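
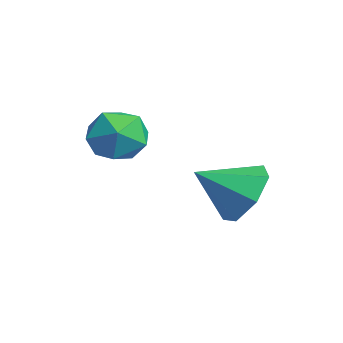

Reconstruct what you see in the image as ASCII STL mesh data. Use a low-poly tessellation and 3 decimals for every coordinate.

solid 
facet normal -0.989 -0.059 0.132
outer loop
vertex -0.958 -1.158 2.473
vertex -0.873 -1.712 2.863
vertex -0.872 -1.09 3.148
endloop
endfacet
facet normal -0.785 0.619 0.038
outer loop
vertex -0.958 -1.158 2.473
vertex -0.872 -1.09 3.148
vertex -0.556 -0.663 2.719
endloop
endfacet
facet normal -0.455 0.664 -0.593
outer loop
vertex -0.958 -1.158 2.473
vertex -0.556 -0.663 2.719
vertex -0.361 -1.02 2.169
endloop
endfacet
facet normal -0.457 0.015 -0.890
outer loop
vertex -0.958 -1.158 2.473
vertex -0.361 -1.02 2.169
vertex -0.558 -1.668 2.259
endloop
endfacet
facet normal -0.787 -0.432 -0.442
outer loop
vertex -0.958 -1.158 2.473
vertex -0.558 -1.668 2.259
vertex -0.873 -1.712 2.863
endloop
endfacet
facet normal -0.308 0.778 0.547
outer loop
vertex -0.556 -0.663 2.719
vertex -0.872 -1.09 3.148
vertex -0.222 -0.912 3.261
endloop
endfacet
facet normal -0.643 -0.318 0.697
outer loop
vertex -0.872 -1.09 3.148
vertex -0.873 -1.712 2.863
vertex -0.419 -1.56 3.351
endloop
endfacet
facet normal -0.313 -0.921 -0.230
outer loop
vertex -0.873 -1.712 2.863
vertex -0.558 -1.668 2.259
vertex -0.224 -1.917 2.801
endloop
endfacet
facet normal 0.221 -0.200 -0.955
outer loop
vertex -0.558 -1.668 2.259
vertex -0.361 -1.02 2.169
vertex 0.092 -1.49 2.372
endloop
endfacet
facet normal 0.224 0.852 -0.474
outer loop
vertex -0.361 -1.02 2.169
vertex -0.556 -0.663 2.719
vertex 0.093 -0.868 2.657
endloop
endfacet
facet normal 0.457 -0.015 0.890
outer loop
vertex 0.178 -1.422 3.047
vertex -0.222 -0.912 3.261
vertex -0.419 -1.56 3.351
endloop
endfacet
facet normal 0.455 -0.664 0.593
outer loop
vertex 0.178 -1.422 3.047
vertex -0.419 -1.56 3.351
vertex -0.224 -1.917 2.801
endloop
endfacet
facet normal 0.785 -0.619 -0.038
outer loop
vertex 0.178 -1.422 3.047
vertex -0.224 -1.917 2.801
vertex 0.092 -1.49 2.372
endloop
endfacet
facet normal 0.989 0.059 -0.132
outer loop
vertex 0.178 -1.422 3.047
vertex 0.092 -1.49 2.372
vertex 0.093 -0.868 2.657
endloop
endfacet
facet normal 0.787 0.432 0.442
outer loop
vertex 0.178 -1.422 3.047
vertex 0.093 -0.868 2.657
vertex -0.222 -0.912 3.261
endloop
endfacet
facet normal -0.221 0.200 0.955
outer loop
vertex -0.419 -1.56 3.351
vertex -0.222 -0.912 3.261
vertex -0.872 -1.09 3.148
endloop
endfacet
facet normal -0.224 -0.852 0.474
outer loop
vertex -0.224 -1.917 2.801
vertex -0.419 -1.56 3.351
vertex -0.873 -1.712 2.863
endloop
endfacet
facet normal 0.308 -0.778 -0.547
outer loop
vertex 0.092 -1.49 2.372
vertex -0.224 -1.917 2.801
vertex -0.558 -1.668 2.259
endloop
endfacet
facet normal 0.643 0.318 -0.697
outer loop
vertex 0.093 -0.868 2.657
vertex 0.092 -1.49 2.372
vertex -0.361 -1.02 2.169
endloop
endfacet
facet normal 0.313 0.921 0.230
outer loop
vertex -0.222 -0.912 3.261
vertex 0.093 -0.868 2.657
vertex -0.556 -0.663 2.719
endloop
endfacet
facet normal 0.133 0.833 -0.538
outer loop
vertex 1.826 0.274 1.338
vertex 1.313 0.618 1.744
vertex 2.043 0.577 1.861
endloop
endfacet
facet normal 0.728 -0.679 0.091
outer loop
vertex 1.826 0.274 1.338
vertex 2.043 0.577 1.861
vertex 1.167 -0.298 2.336
endloop
endfacet
facet normal 0.133 0.833 -0.538
outer loop
vertex 2.043 0.577 1.861
vertex 1.313 0.618 1.744
vertex 1.71 0.911 2.296
endloop
endfacet
facet normal 0.653 -0.270 0.707
outer loop
vertex 2.043 0.577 1.861
vertex 1.71 0.911 2.296
vertex 1.167 -0.298 2.336
endloop
endfacet
facet normal 0.133 0.833 -0.538
outer loop
vertex 1.71 0.911 2.296
vertex 1.313 0.618 1.744
vertex 1.078 1.025 2.316
endloop
endfacet
facet normal 0.035 0.017 0.999
outer loop
vertex 1.71 0.911 2.296
vertex 1.078 1.025 2.316
vertex 1.167 -0.298 2.336
endloop
endfacet
facet normal 0.132 0.832 -0.538
outer loop
vertex 1.078 1.025 2.316
vertex 1.313 0.618 1.744
vertex 0.623 0.832 1.906
endloop
endfacet
facet normal -0.661 -0.033 0.749
outer loop
vertex 1.078 1.025 2.316
vertex 0.623 0.832 1.906
vertex 1.167 -0.298 2.336
endloop
endfacet
facet normal 0.132 0.833 -0.538
outer loop
vertex 0.623 0.832 1.906
vertex 1.313 0.618 1.744
vertex 0.688 0.478 1.374
endloop
endfacet
facet normal -0.912 -0.384 0.144
outer loop
vertex 0.623 0.832 1.906
vertex 0.688 0.478 1.374
vertex 1.167 -0.298 2.336
endloop
endfacet
facet normal 0.132 0.833 -0.538
outer loop
vertex 0.688 0.478 1.374
vertex 1.313 0.618 1.744
vertex 1.224 0.23 1.121
endloop
endfacet
facet normal -0.526 -0.771 -0.360
outer loop
vertex 0.688 0.478 1.374
vertex 1.224 0.23 1.121
vertex 1.167 -0.298 2.336
endloop
endfacet
facet normal 0.133 0.833 -0.538
outer loop
vertex 1.224 0.23 1.121
vertex 1.313 0.618 1.744
vertex 1.826 0.274 1.338
endloop
endfacet
facet normal 0.204 -0.901 -0.382
outer loop
vertex 1.224 0.23 1.121
vertex 1.826 0.274 1.338
vertex 1.167 -0.298 2.336
endloop
endfacet

endsolid


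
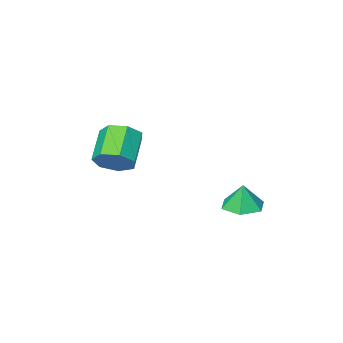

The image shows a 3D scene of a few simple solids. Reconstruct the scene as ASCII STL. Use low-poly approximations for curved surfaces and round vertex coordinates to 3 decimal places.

solid 
facet normal 0.543 0.561 -0.625
outer loop
vertex 4.364 -2.102 1.046
vertex 3.609 -1.526 0.907
vertex 4.3 -1.457 1.569
endloop
endfacet
facet normal 0.836 -0.293 0.464
outer loop
vertex 4.364 -2.102 1.046
vertex 4.3 -1.457 1.569
vertex 3.386 -3.11 2.173
endloop
endfacet
facet normal 0.836 -0.293 0.464
outer loop
vertex 3.386 -3.11 2.173
vertex 4.3 -1.457 1.569
vertex 3.323 -2.464 2.695
endloop
endfacet
facet normal -0.543 -0.559 0.627
outer loop
vertex 3.386 -3.11 2.173
vertex 3.323 -2.464 2.695
vertex 2.631 -2.534 2.033
endloop
endfacet
facet normal 0.543 0.560 -0.626
outer loop
vertex 4.3 -1.457 1.569
vertex 3.609 -1.526 0.907
vertex 3.716 -0.863 1.593
endloop
endfacet
facet normal 0.462 0.423 0.779
outer loop
vertex 4.3 -1.457 1.569
vertex 3.716 -0.863 1.593
vertex 3.323 -2.464 2.695
endloop
endfacet
facet normal 0.462 0.423 0.780
outer loop
vertex 3.323 -2.464 2.695
vertex 3.716 -0.863 1.593
vertex 2.739 -1.871 2.719
endloop
endfacet
facet normal -0.543 -0.560 0.626
outer loop
vertex 3.323 -2.464 2.695
vertex 2.739 -1.871 2.719
vertex 2.631 -2.534 2.033
endloop
endfacet
facet normal 0.543 0.560 -0.626
outer loop
vertex 3.716 -0.863 1.593
vertex 3.609 -1.526 0.907
vertex 3.051 -0.769 1.1
endloop
endfacet
facet normal -0.261 0.821 0.508
outer loop
vertex 3.716 -0.863 1.593
vertex 3.051 -0.769 1.1
vertex 2.739 -1.871 2.719
endloop
endfacet
facet normal -0.260 0.821 0.509
outer loop
vertex 2.739 -1.871 2.719
vertex 3.051 -0.769 1.1
vertex 2.074 -1.777 2.227
endloop
endfacet
facet normal -0.543 -0.560 0.626
outer loop
vertex 2.739 -1.871 2.719
vertex 2.074 -1.777 2.227
vertex 2.631 -2.534 2.033
endloop
endfacet
facet normal 0.543 0.560 -0.626
outer loop
vertex 3.051 -0.769 1.1
vertex 3.609 -1.526 0.907
vertex 2.806 -1.245 0.462
endloop
endfacet
facet normal -0.787 0.600 -0.145
outer loop
vertex 3.051 -0.769 1.1
vertex 2.806 -1.245 0.462
vertex 2.074 -1.777 2.227
endloop
endfacet
facet normal -0.786 0.601 -0.145
outer loop
vertex 2.074 -1.777 2.227
vertex 2.806 -1.245 0.462
vertex 1.828 -2.253 1.588
endloop
endfacet
facet normal -0.543 -0.560 0.626
outer loop
vertex 2.074 -1.777 2.227
vertex 1.828 -2.253 1.588
vertex 2.631 -2.534 2.033
endloop
endfacet
facet normal 0.543 0.560 -0.626
outer loop
vertex 2.806 -1.245 0.462
vertex 3.609 -1.526 0.907
vertex 3.165 -1.932 0.159
endloop
endfacet
facet normal -0.720 -0.072 -0.690
outer loop
vertex 2.806 -1.245 0.462
vertex 3.165 -1.932 0.159
vertex 1.828 -2.253 1.588
endloop
endfacet
facet normal -0.720 -0.073 -0.690
outer loop
vertex 1.828 -2.253 1.588
vertex 3.165 -1.932 0.159
vertex 2.188 -2.94 1.285
endloop
endfacet
facet normal -0.543 -0.560 0.626
outer loop
vertex 1.828 -2.253 1.588
vertex 2.188 -2.94 1.285
vertex 2.631 -2.534 2.033
endloop
endfacet
facet normal 0.543 0.560 -0.626
outer loop
vertex 3.165 -1.932 0.159
vertex 3.609 -1.526 0.907
vertex 3.859 -2.314 0.419
endloop
endfacet
facet normal -0.112 -0.690 -0.715
outer loop
vertex 3.165 -1.932 0.159
vertex 3.859 -2.314 0.419
vertex 2.188 -2.94 1.285
endloop
endfacet
facet normal -0.112 -0.690 -0.715
outer loop
vertex 2.188 -2.94 1.285
vertex 3.859 -2.314 0.419
vertex 2.881 -3.322 1.545
endloop
endfacet
facet normal -0.543 -0.560 0.626
outer loop
vertex 2.188 -2.94 1.285
vertex 2.881 -3.322 1.545
vertex 2.631 -2.534 2.033
endloop
endfacet
facet normal 0.542 0.560 -0.626
outer loop
vertex 3.859 -2.314 0.419
vertex 3.609 -1.526 0.907
vertex 4.364 -2.102 1.046
endloop
endfacet
facet normal 0.581 -0.789 -0.201
outer loop
vertex 3.859 -2.314 0.419
vertex 4.364 -2.102 1.046
vertex 2.881 -3.322 1.545
endloop
endfacet
facet normal 0.581 -0.789 -0.201
outer loop
vertex 2.881 -3.322 1.545
vertex 4.364 -2.102 1.046
vertex 3.386 -3.11 2.173
endloop
endfacet
facet normal -0.543 -0.560 0.626
outer loop
vertex 2.881 -3.322 1.545
vertex 3.386 -3.11 2.173
vertex 2.631 -2.534 2.033
endloop
endfacet
facet normal -0.063 -0.101 -0.993
outer loop
vertex -0.839 -0.071 -2.353
vertex -1.811 0.114 -2.31
vertex -1.169 0.859 -2.427
endloop
endfacet
facet normal 0.818 0.328 0.472
outer loop
vertex -0.839 -0.071 -2.353
vertex -1.169 0.859 -2.427
vertex -1.729 0.246 -1.03
endloop
endfacet
facet normal -0.062 -0.102 -0.993
outer loop
vertex -1.169 0.859 -2.427
vertex -1.811 0.114 -2.31
vertex -2.14 1.045 -2.385
endloop
endfacet
facet normal 0.186 0.870 0.456
outer loop
vertex -1.169 0.859 -2.427
vertex -2.14 1.045 -2.385
vertex -1.729 0.246 -1.03
endloop
endfacet
facet normal -0.062 -0.102 -0.993
outer loop
vertex -2.14 1.045 -2.385
vertex -1.811 0.114 -2.31
vertex -2.782 0.3 -2.268
endloop
endfacet
facet normal -0.597 0.598 0.534
outer loop
vertex -2.14 1.045 -2.385
vertex -2.782 0.3 -2.268
vertex -1.729 0.246 -1.03
endloop
endfacet
facet normal -0.063 -0.102 -0.993
outer loop
vertex -2.782 0.3 -2.268
vertex -1.811 0.114 -2.31
vertex -2.452 -0.63 -2.193
endloop
endfacet
facet normal -0.749 -0.215 0.627
outer loop
vertex -2.782 0.3 -2.268
vertex -2.452 -0.63 -2.193
vertex -1.729 0.246 -1.03
endloop
endfacet
facet normal -0.063 -0.101 -0.993
outer loop
vertex -2.452 -0.63 -2.193
vertex -1.811 0.114 -2.31
vertex -1.481 -0.816 -2.236
endloop
endfacet
facet normal -0.117 -0.757 0.643
outer loop
vertex -2.452 -0.63 -2.193
vertex -1.481 -0.816 -2.236
vertex -1.729 0.246 -1.03
endloop
endfacet
facet normal -0.063 -0.101 -0.993
outer loop
vertex -1.481 -0.816 -2.236
vertex -1.811 0.114 -2.31
vertex -0.839 -0.071 -2.353
endloop
endfacet
facet normal 0.667 -0.486 0.565
outer loop
vertex -1.481 -0.816 -2.236
vertex -0.839 -0.071 -2.353
vertex -1.729 0.246 -1.03
endloop
endfacet

endsolid


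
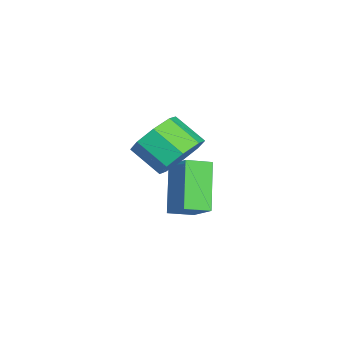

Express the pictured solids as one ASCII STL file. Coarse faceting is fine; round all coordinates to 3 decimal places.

solid 
facet normal -0.610 -0.101 0.786
outer loop
vertex -2.586 0.035 -2.404
vertex -3.032 0.825 -2.648
vertex -3.468 -0.705 -3.183
endloop
endfacet
facet normal 0.476 -0.840 0.260
outer loop
vertex -2.268 -0.505 -4.732
vertex -2.586 0.035 -2.404
vertex -3.468 -0.705 -3.183
endloop
endfacet
facet normal -0.609 -0.102 0.787
outer loop
vertex -3.468 -0.705 -3.183
vertex -3.032 0.825 -2.648
vertex -3.915 0.085 -3.427
endloop
endfacet
facet normal -0.635 -0.532 -0.560
outer loop
vertex -3.915 0.085 -3.427
vertex -2.268 -0.505 -4.732
vertex -3.468 -0.705 -3.183
endloop
endfacet
facet normal 0.635 0.532 0.561
outer loop
vertex -2.586 0.035 -2.404
vertex -1.832 1.025 -4.197
vertex -3.032 0.825 -2.648
endloop
endfacet
facet normal 0.475 -0.841 0.260
outer loop
vertex -1.385 0.235 -3.953
vertex -2.586 0.035 -2.404
vertex -2.268 -0.505 -4.732
endloop
endfacet
facet normal 0.634 0.532 0.561
outer loop
vertex -1.385 0.235 -3.953
vertex -1.832 1.025 -4.197
vertex -2.586 0.035 -2.404
endloop
endfacet
facet normal -0.475 0.841 -0.260
outer loop
vertex -3.032 0.825 -2.648
vertex -1.832 1.025 -4.197
vertex -3.915 0.085 -3.427
endloop
endfacet
facet normal -0.635 -0.532 -0.561
outer loop
vertex -2.714 0.285 -4.976
vertex -2.268 -0.505 -4.732
vertex -3.915 0.085 -3.427
endloop
endfacet
facet normal -0.475 0.840 -0.260
outer loop
vertex -3.915 0.085 -3.427
vertex -1.832 1.025 -4.197
vertex -2.714 0.285 -4.976
endloop
endfacet
facet normal 0.609 0.101 -0.787
outer loop
vertex -2.714 0.285 -4.976
vertex -1.385 0.235 -3.953
vertex -2.268 -0.505 -4.732
endloop
endfacet
facet normal 0.609 0.102 -0.786
outer loop
vertex -1.832 1.025 -4.197
vertex -1.385 0.235 -3.953
vertex -2.714 0.285 -4.976
endloop
endfacet
facet normal 0.270 0.758 -0.594
outer loop
vertex 0.053 0.501 -0.707
vertex -0.693 0.326 -1.269
vertex -0.54 0.87 -0.506
endloop
endfacet
facet normal 0.511 0.410 0.755
outer loop
vertex 0.053 0.501 -0.707
vertex -0.54 0.87 -0.506
vertex -0.301 -0.491 0.071
endloop
endfacet
facet normal 0.512 0.410 0.755
outer loop
vertex -0.301 -0.491 0.071
vertex -0.54 0.87 -0.506
vertex -0.894 -0.122 0.273
endloop
endfacet
facet normal -0.269 -0.758 0.594
outer loop
vertex -0.301 -0.491 0.071
vertex -0.894 -0.122 0.273
vertex -1.047 -0.666 -0.491
endloop
endfacet
facet normal 0.271 0.757 -0.594
outer loop
vertex -0.54 0.87 -0.506
vertex -0.693 0.326 -1.269
vertex -1.222 0.921 -0.752
endloop
endfacet
facet normal -0.215 0.649 0.730
outer loop
vertex -0.54 0.87 -0.506
vertex -1.222 0.921 -0.752
vertex -0.894 -0.122 0.273
endloop
endfacet
facet normal -0.214 0.650 0.730
outer loop
vertex -0.894 -0.122 0.273
vertex -1.222 0.921 -0.752
vertex -1.577 -0.071 0.027
endloop
endfacet
facet normal -0.270 -0.758 0.594
outer loop
vertex -0.894 -0.122 0.273
vertex -1.577 -0.071 0.027
vertex -1.047 -0.666 -0.491
endloop
endfacet
facet normal 0.271 0.757 -0.594
outer loop
vertex -1.222 0.921 -0.752
vertex -0.693 0.326 -1.269
vertex -1.595 0.624 -1.301
endloop
endfacet
facet normal -0.814 0.510 0.278
outer loop
vertex -1.222 0.921 -0.752
vertex -1.595 0.624 -1.301
vertex -1.577 -0.071 0.027
endloop
endfacet
facet normal -0.816 0.508 0.277
outer loop
vertex -1.577 -0.071 0.027
vertex -1.595 0.624 -1.301
vertex -1.949 -0.369 -0.522
endloop
endfacet
facet normal -0.270 -0.758 0.594
outer loop
vertex -1.577 -0.071 0.027
vertex -1.949 -0.369 -0.522
vertex -1.047 -0.666 -0.491
endloop
endfacet
facet normal 0.271 0.756 -0.595
outer loop
vertex -1.595 0.624 -1.301
vertex -0.693 0.326 -1.269
vertex -1.439 0.151 -1.831
endloop
endfacet
facet normal -0.939 0.069 -0.338
outer loop
vertex -1.595 0.624 -1.301
vertex -1.439 0.151 -1.831
vertex -1.949 -0.369 -0.522
endloop
endfacet
facet normal -0.939 0.070 -0.338
outer loop
vertex -1.949 -0.369 -0.522
vertex -1.439 0.151 -1.831
vertex -1.793 -0.841 -1.053
endloop
endfacet
facet normal -0.270 -0.758 0.594
outer loop
vertex -1.949 -0.369 -0.522
vertex -1.793 -0.841 -1.053
vertex -1.047 -0.666 -0.491
endloop
endfacet
facet normal 0.269 0.758 -0.594
outer loop
vertex -1.439 0.151 -1.831
vertex -0.693 0.326 -1.269
vertex -0.846 -0.218 -2.033
endloop
endfacet
facet normal -0.512 -0.409 -0.755
outer loop
vertex -1.439 0.151 -1.831
vertex -0.846 -0.218 -2.033
vertex -1.793 -0.841 -1.053
endloop
endfacet
facet normal -0.511 -0.410 -0.755
outer loop
vertex -1.793 -0.841 -1.053
vertex -0.846 -0.218 -2.033
vertex -1.2 -1.21 -1.254
endloop
endfacet
facet normal -0.270 -0.758 0.594
outer loop
vertex -1.793 -0.841 -1.053
vertex -1.2 -1.21 -1.254
vertex -1.047 -0.666 -0.491
endloop
endfacet
facet normal 0.270 0.758 -0.594
outer loop
vertex -0.846 -0.218 -2.033
vertex -0.693 0.326 -1.269
vertex -0.163 -0.269 -1.787
endloop
endfacet
facet normal 0.214 -0.649 -0.730
outer loop
vertex -0.846 -0.218 -2.033
vertex -0.163 -0.269 -1.787
vertex -1.2 -1.21 -1.254
endloop
endfacet
facet normal 0.215 -0.650 -0.729
outer loop
vertex -1.2 -1.21 -1.254
vertex -0.163 -0.269 -1.787
vertex -0.518 -1.261 -1.008
endloop
endfacet
facet normal -0.271 -0.757 0.594
outer loop
vertex -1.2 -1.21 -1.254
vertex -0.518 -1.261 -1.008
vertex -1.047 -0.666 -0.491
endloop
endfacet
facet normal 0.270 0.758 -0.594
outer loop
vertex -0.163 -0.269 -1.787
vertex -0.693 0.326 -1.269
vertex 0.209 0.029 -1.238
endloop
endfacet
facet normal 0.815 -0.509 -0.276
outer loop
vertex -0.163 -0.269 -1.787
vertex 0.209 0.029 -1.238
vertex -0.518 -1.261 -1.008
endloop
endfacet
facet normal 0.815 -0.509 -0.278
outer loop
vertex -0.518 -1.261 -1.008
vertex 0.209 0.029 -1.238
vertex -0.145 -0.964 -0.459
endloop
endfacet
facet normal -0.271 -0.757 0.594
outer loop
vertex -0.518 -1.261 -1.008
vertex -0.145 -0.964 -0.459
vertex -1.047 -0.666 -0.491
endloop
endfacet
facet normal 0.270 0.758 -0.594
outer loop
vertex 0.209 0.029 -1.238
vertex -0.693 0.326 -1.269
vertex 0.053 0.501 -0.707
endloop
endfacet
facet normal 0.939 -0.070 0.338
outer loop
vertex 0.209 0.029 -1.238
vertex 0.053 0.501 -0.707
vertex -0.145 -0.964 -0.459
endloop
endfacet
facet normal 0.938 -0.070 0.338
outer loop
vertex -0.145 -0.964 -0.459
vertex 0.053 0.501 -0.707
vertex -0.301 -0.491 0.071
endloop
endfacet
facet normal -0.271 -0.756 0.595
outer loop
vertex -0.145 -0.964 -0.459
vertex -0.301 -0.491 0.071
vertex -1.047 -0.666 -0.491
endloop
endfacet

endsolid


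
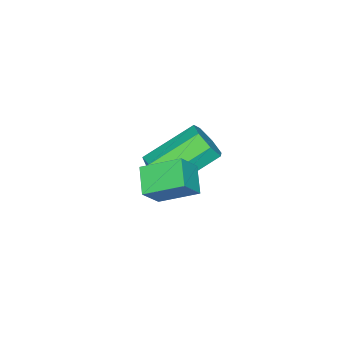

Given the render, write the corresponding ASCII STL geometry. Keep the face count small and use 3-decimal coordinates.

solid 
facet normal -0.607 0.152 -0.780
outer loop
vertex 0.677 3.273 1.941
vertex 1.329 3.755 1.528
vertex 1.108 2.23 1.403
endloop
endfacet
facet normal -0.716 -0.530 0.454
outer loop
vertex 1.691 2.085 2.152
vertex 0.677 3.273 1.941
vertex 1.108 2.23 1.403
endloop
endfacet
facet normal -0.607 0.152 -0.780
outer loop
vertex 1.108 2.23 1.403
vertex 1.329 3.755 1.528
vertex 1.76 2.713 0.99
endloop
endfacet
facet normal 0.345 -0.834 -0.430
outer loop
vertex 1.76 2.713 0.99
vertex 1.691 2.085 2.152
vertex 1.108 2.23 1.403
endloop
endfacet
facet normal -0.345 0.835 0.430
outer loop
vertex 0.677 3.273 1.941
vertex 1.912 3.61 2.277
vertex 1.329 3.755 1.528
endloop
endfacet
facet normal -0.716 -0.530 0.454
outer loop
vertex 1.26 3.127 2.69
vertex 0.677 3.273 1.941
vertex 1.691 2.085 2.152
endloop
endfacet
facet normal -0.345 0.834 0.431
outer loop
vertex 1.26 3.127 2.69
vertex 1.912 3.61 2.277
vertex 0.677 3.273 1.941
endloop
endfacet
facet normal 0.716 0.531 -0.454
outer loop
vertex 1.329 3.755 1.528
vertex 1.912 3.61 2.277
vertex 1.76 2.713 0.99
endloop
endfacet
facet normal 0.344 -0.834 -0.431
outer loop
vertex 2.343 2.567 1.739
vertex 1.691 2.085 2.152
vertex 1.76 2.713 0.99
endloop
endfacet
facet normal 0.716 0.530 -0.454
outer loop
vertex 1.76 2.713 0.99
vertex 1.912 3.61 2.277
vertex 2.343 2.567 1.739
endloop
endfacet
facet normal 0.607 -0.152 0.780
outer loop
vertex 2.343 2.567 1.739
vertex 1.26 3.127 2.69
vertex 1.691 2.085 2.152
endloop
endfacet
facet normal 0.607 -0.152 0.780
outer loop
vertex 1.912 3.61 2.277
vertex 1.26 3.127 2.69
vertex 2.343 2.567 1.739
endloop
endfacet
facet normal 0.661 -0.526 -0.535
outer loop
vertex -0.099 1.568 -0.206
vertex -0.598 1.203 -0.464
vertex -0.333 1.773 -0.697
endloop
endfacet
facet normal 0.633 0.774 0.021
outer loop
vertex -0.099 1.568 -0.206
vertex -0.333 1.773 -0.697
vertex -1.323 2.542 0.783
endloop
endfacet
facet normal 0.632 0.775 0.020
outer loop
vertex -1.323 2.542 0.783
vertex -0.333 1.773 -0.697
vertex -1.557 2.746 0.292
endloop
endfacet
facet normal -0.662 0.526 0.534
outer loop
vertex -1.323 2.542 0.783
vertex -1.557 2.746 0.292
vertex -1.822 2.177 0.524
endloop
endfacet
facet normal 0.661 -0.526 -0.535
outer loop
vertex -0.333 1.773 -0.697
vertex -0.598 1.203 -0.464
vertex -0.767 1.549 -1.013
endloop
endfacet
facet normal 0.080 0.758 -0.647
outer loop
vertex -0.333 1.773 -0.697
vertex -0.767 1.549 -1.013
vertex -1.557 2.746 0.292
endloop
endfacet
facet normal 0.080 0.758 -0.647
outer loop
vertex -1.557 2.746 0.292
vertex -0.767 1.549 -1.013
vertex -1.99 2.522 -0.024
endloop
endfacet
facet normal -0.662 0.526 0.534
outer loop
vertex -1.557 2.746 0.292
vertex -1.99 2.522 -0.024
vertex -1.822 2.177 0.524
endloop
endfacet
facet normal 0.661 -0.526 -0.535
outer loop
vertex -0.767 1.549 -1.013
vertex -0.598 1.203 -0.464
vertex -1.074 1.064 -0.916
endloop
endfacet
facet normal -0.533 0.172 -0.828
outer loop
vertex -0.767 1.549 -1.013
vertex -1.074 1.064 -0.916
vertex -1.99 2.522 -0.024
endloop
endfacet
facet normal -0.533 0.172 -0.828
outer loop
vertex -1.99 2.522 -0.024
vertex -1.074 1.064 -0.916
vertex -2.297 2.038 0.073
endloop
endfacet
facet normal -0.661 0.527 0.534
outer loop
vertex -1.99 2.522 -0.024
vertex -2.297 2.038 0.073
vertex -1.822 2.177 0.524
endloop
endfacet
facet normal 0.661 -0.526 -0.535
outer loop
vertex -1.074 1.064 -0.916
vertex -0.598 1.203 -0.464
vertex -1.022 0.685 -0.479
endloop
endfacet
facet normal -0.745 -0.545 -0.384
outer loop
vertex -1.074 1.064 -0.916
vertex -1.022 0.685 -0.479
vertex -2.297 2.038 0.073
endloop
endfacet
facet normal -0.745 -0.544 -0.386
outer loop
vertex -2.297 2.038 0.073
vertex -1.022 0.685 -0.479
vertex -2.246 1.658 0.51
endloop
endfacet
facet normal -0.661 0.526 0.535
outer loop
vertex -2.297 2.038 0.073
vertex -2.246 1.658 0.51
vertex -1.822 2.177 0.524
endloop
endfacet
facet normal 0.661 -0.526 -0.535
outer loop
vertex -1.022 0.685 -0.479
vertex -0.598 1.203 -0.464
vertex -0.652 0.695 -0.031
endloop
endfacet
facet normal -0.396 -0.850 0.346
outer loop
vertex -1.022 0.685 -0.479
vertex -0.652 0.695 -0.031
vertex -2.246 1.658 0.51
endloop
endfacet
facet normal -0.395 -0.850 0.348
outer loop
vertex -2.246 1.658 0.51
vertex -0.652 0.695 -0.031
vertex -1.875 1.669 0.958
endloop
endfacet
facet normal -0.661 0.526 0.535
outer loop
vertex -2.246 1.658 0.51
vertex -1.875 1.669 0.958
vertex -1.822 2.177 0.524
endloop
endfacet
facet normal 0.662 -0.526 -0.535
outer loop
vertex -0.652 0.695 -0.031
vertex -0.598 1.203 -0.464
vertex -0.241 1.088 0.091
endloop
endfacet
facet normal 0.251 -0.516 0.819
outer loop
vertex -0.652 0.695 -0.031
vertex -0.241 1.088 0.091
vertex -1.875 1.669 0.958
endloop
endfacet
facet normal 0.252 -0.515 0.819
outer loop
vertex -1.875 1.669 0.958
vertex -0.241 1.088 0.091
vertex -1.465 2.062 1.079
endloop
endfacet
facet normal -0.662 0.526 0.535
outer loop
vertex -1.875 1.669 0.958
vertex -1.465 2.062 1.079
vertex -1.822 2.177 0.524
endloop
endfacet
facet normal 0.661 -0.526 -0.534
outer loop
vertex -0.241 1.088 0.091
vertex -0.598 1.203 -0.464
vertex -0.099 1.568 -0.206
endloop
endfacet
facet normal 0.709 0.207 0.674
outer loop
vertex -0.241 1.088 0.091
vertex -0.099 1.568 -0.206
vertex -1.465 2.062 1.079
endloop
endfacet
facet normal 0.709 0.206 0.674
outer loop
vertex -1.465 2.062 1.079
vertex -0.099 1.568 -0.206
vertex -1.323 2.542 0.783
endloop
endfacet
facet normal -0.662 0.525 0.535
outer loop
vertex -1.465 2.062 1.079
vertex -1.323 2.542 0.783
vertex -1.822 2.177 0.524
endloop
endfacet

endsolid


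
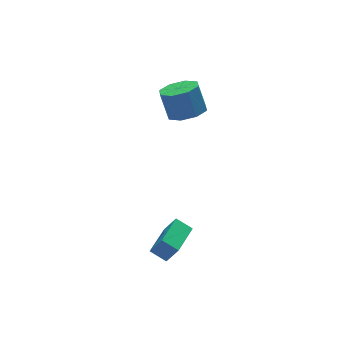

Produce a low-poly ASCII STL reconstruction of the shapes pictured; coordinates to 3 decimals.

solid 
facet normal 0.092 -0.410 -0.908
outer loop
vertex 2.391 0.725 3.322
vertex 1.642 1.364 2.958
vertex 2.688 1.416 3.04
endloop
endfacet
facet normal 0.925 -0.304 0.230
outer loop
vertex 2.391 0.725 3.322
vertex 2.688 1.416 3.04
vertex 2.246 1.376 4.766
endloop
endfacet
facet normal 0.925 -0.303 0.230
outer loop
vertex 2.246 1.376 4.766
vertex 2.688 1.416 3.04
vertex 2.543 2.067 4.483
endloop
endfacet
facet normal -0.090 0.410 0.907
outer loop
vertex 2.246 1.376 4.766
vertex 2.543 2.067 4.483
vertex 1.498 2.016 4.402
endloop
endfacet
facet normal 0.092 -0.409 -0.908
outer loop
vertex 2.688 1.416 3.04
vertex 1.642 1.364 2.958
vertex 2.372 2.077 2.71
endloop
endfacet
facet normal 0.915 0.394 -0.086
outer loop
vertex 2.688 1.416 3.04
vertex 2.372 2.077 2.71
vertex 2.543 2.067 4.483
endloop
endfacet
facet normal 0.915 0.394 -0.086
outer loop
vertex 2.543 2.067 4.483
vertex 2.372 2.077 2.71
vertex 2.227 2.729 4.153
endloop
endfacet
facet normal -0.090 0.409 0.908
outer loop
vertex 2.543 2.067 4.483
vertex 2.227 2.729 4.153
vertex 1.498 2.016 4.402
endloop
endfacet
facet normal 0.092 -0.409 -0.908
outer loop
vertex 2.372 2.077 2.71
vertex 1.642 1.364 2.958
vertex 1.629 2.321 2.525
endloop
endfacet
facet normal 0.370 0.860 -0.351
outer loop
vertex 2.372 2.077 2.71
vertex 1.629 2.321 2.525
vertex 2.227 2.729 4.153
endloop
endfacet
facet normal 0.368 0.861 -0.351
outer loop
vertex 2.227 2.729 4.153
vertex 1.629 2.321 2.525
vertex 1.484 2.972 3.969
endloop
endfacet
facet normal -0.091 0.410 0.908
outer loop
vertex 2.227 2.729 4.153
vertex 1.484 2.972 3.969
vertex 1.498 2.016 4.402
endloop
endfacet
facet normal 0.091 -0.409 -0.908
outer loop
vertex 1.629 2.321 2.525
vertex 1.642 1.364 2.958
vertex 0.894 2.004 2.594
endloop
endfacet
facet normal -0.393 0.823 -0.410
outer loop
vertex 1.629 2.321 2.525
vertex 0.894 2.004 2.594
vertex 1.484 2.972 3.969
endloop
endfacet
facet normal -0.393 0.823 -0.410
outer loop
vertex 1.484 2.972 3.969
vertex 0.894 2.004 2.594
vertex 0.749 2.655 4.038
endloop
endfacet
facet normal -0.092 0.410 0.908
outer loop
vertex 1.484 2.972 3.969
vertex 0.749 2.655 4.038
vertex 1.498 2.016 4.402
endloop
endfacet
facet normal 0.090 -0.410 -0.907
outer loop
vertex 0.894 2.004 2.594
vertex 1.642 1.364 2.958
vertex 0.597 1.313 2.877
endloop
endfacet
facet normal -0.925 0.303 -0.230
outer loop
vertex 0.894 2.004 2.594
vertex 0.597 1.313 2.877
vertex 0.749 2.655 4.038
endloop
endfacet
facet normal -0.925 0.304 -0.230
outer loop
vertex 0.749 2.655 4.038
vertex 0.597 1.313 2.877
vertex 0.452 1.964 4.32
endloop
endfacet
facet normal -0.092 0.410 0.908
outer loop
vertex 0.749 2.655 4.038
vertex 0.452 1.964 4.32
vertex 1.498 2.016 4.402
endloop
endfacet
facet normal 0.090 -0.409 -0.908
outer loop
vertex 0.597 1.313 2.877
vertex 1.642 1.364 2.958
vertex 0.913 0.651 3.207
endloop
endfacet
facet normal -0.915 -0.394 0.086
outer loop
vertex 0.597 1.313 2.877
vertex 0.913 0.651 3.207
vertex 0.452 1.964 4.32
endloop
endfacet
facet normal -0.915 -0.394 0.086
outer loop
vertex 0.452 1.964 4.32
vertex 0.913 0.651 3.207
vertex 0.768 1.303 4.65
endloop
endfacet
facet normal -0.092 0.409 0.908
outer loop
vertex 0.452 1.964 4.32
vertex 0.768 1.303 4.65
vertex 1.498 2.016 4.402
endloop
endfacet
facet normal 0.091 -0.410 -0.908
outer loop
vertex 0.913 0.651 3.207
vertex 1.642 1.364 2.958
vertex 1.656 0.408 3.391
endloop
endfacet
facet normal -0.369 -0.860 0.352
outer loop
vertex 0.913 0.651 3.207
vertex 1.656 0.408 3.391
vertex 0.768 1.303 4.65
endloop
endfacet
facet normal -0.370 -0.860 0.351
outer loop
vertex 0.768 1.303 4.65
vertex 1.656 0.408 3.391
vertex 1.511 1.059 4.835
endloop
endfacet
facet normal -0.092 0.409 0.908
outer loop
vertex 0.768 1.303 4.65
vertex 1.511 1.059 4.835
vertex 1.498 2.016 4.402
endloop
endfacet
facet normal 0.092 -0.410 -0.908
outer loop
vertex 1.656 0.408 3.391
vertex 1.642 1.364 2.958
vertex 2.391 0.725 3.322
endloop
endfacet
facet normal 0.393 -0.823 0.410
outer loop
vertex 1.656 0.408 3.391
vertex 2.391 0.725 3.322
vertex 1.511 1.059 4.835
endloop
endfacet
facet normal 0.393 -0.823 0.410
outer loop
vertex 1.511 1.059 4.835
vertex 2.391 0.725 3.322
vertex 2.246 1.376 4.766
endloop
endfacet
facet normal -0.091 0.409 0.908
outer loop
vertex 1.511 1.059 4.835
vertex 2.246 1.376 4.766
vertex 1.498 2.016 4.402
endloop
endfacet
facet normal -0.573 0.660 0.485
outer loop
vertex -2.05 -3.142 -1.733
vertex -0.663 -1.934 -1.739
vertex -2.464 -2.673 -2.86
endloop
endfacet
facet normal -0.754 -0.657 0.003
outer loop
vertex -1.897 -3.326 -3.341
vertex -2.05 -3.142 -1.733
vertex -2.464 -2.673 -2.86
endloop
endfacet
facet normal -0.573 0.660 0.485
outer loop
vertex -2.464 -2.673 -2.86
vertex -0.663 -1.934 -1.739
vertex -1.077 -1.464 -2.867
endloop
endfacet
facet normal -0.322 0.364 -0.874
outer loop
vertex -1.077 -1.464 -2.867
vertex -1.897 -3.326 -3.341
vertex -2.464 -2.673 -2.86
endloop
endfacet
facet normal 0.321 -0.365 0.874
outer loop
vertex -2.05 -3.142 -1.733
vertex -0.096 -2.587 -2.22
vertex -0.663 -1.934 -1.739
endloop
endfacet
facet normal -0.754 -0.656 0.003
outer loop
vertex -1.483 -3.796 -2.213
vertex -2.05 -3.142 -1.733
vertex -1.897 -3.326 -3.341
endloop
endfacet
facet normal 0.321 -0.363 0.875
outer loop
vertex -1.483 -3.796 -2.213
vertex -0.096 -2.587 -2.22
vertex -2.05 -3.142 -1.733
endloop
endfacet
facet normal 0.754 0.657 -0.003
outer loop
vertex -0.663 -1.934 -1.739
vertex -0.096 -2.587 -2.22
vertex -1.077 -1.464 -2.867
endloop
endfacet
facet normal -0.321 0.364 -0.875
outer loop
vertex -0.51 -2.118 -3.347
vertex -1.897 -3.326 -3.341
vertex -1.077 -1.464 -2.867
endloop
endfacet
facet normal 0.754 0.657 -0.004
outer loop
vertex -1.077 -1.464 -2.867
vertex -0.096 -2.587 -2.22
vertex -0.51 -2.118 -3.347
endloop
endfacet
facet normal 0.573 -0.660 -0.485
outer loop
vertex -0.51 -2.118 -3.347
vertex -1.483 -3.796 -2.213
vertex -1.897 -3.326 -3.341
endloop
endfacet
facet normal 0.573 -0.660 -0.485
outer loop
vertex -0.096 -2.587 -2.22
vertex -1.483 -3.796 -2.213
vertex -0.51 -2.118 -3.347
endloop
endfacet

endsolid


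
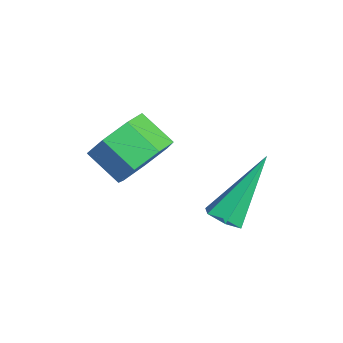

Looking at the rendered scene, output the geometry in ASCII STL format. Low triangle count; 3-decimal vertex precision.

solid 
facet normal 0.644 0.529 -0.553
outer loop
vertex 1.982 0.003 3.904
vertex 1.507 -0.221 3.137
vertex 1.389 0.511 3.699
endloop
endfacet
facet normal 0.214 0.570 0.794
outer loop
vertex 1.982 0.003 3.904
vertex 1.389 0.511 3.699
vertex 1.228 -0.616 4.551
endloop
endfacet
facet normal 0.212 0.570 0.794
outer loop
vertex 1.228 -0.616 4.551
vertex 1.389 0.511 3.699
vertex 0.635 -0.108 4.345
endloop
endfacet
facet normal -0.645 -0.529 0.552
outer loop
vertex 1.228 -0.616 4.551
vertex 0.635 -0.108 4.345
vertex 0.753 -0.839 3.783
endloop
endfacet
facet normal 0.645 0.528 -0.553
outer loop
vertex 1.389 0.511 3.699
vertex 1.507 -0.221 3.137
vertex 0.885 0.468 3.07
endloop
endfacet
facet normal -0.442 0.847 0.296
outer loop
vertex 1.389 0.511 3.699
vertex 0.885 0.468 3.07
vertex 0.635 -0.108 4.345
endloop
endfacet
facet normal -0.441 0.847 0.296
outer loop
vertex 0.635 -0.108 4.345
vertex 0.885 0.468 3.07
vertex 0.131 -0.151 3.717
endloop
endfacet
facet normal -0.644 -0.529 0.553
outer loop
vertex 0.635 -0.108 4.345
vertex 0.131 -0.151 3.717
vertex 0.753 -0.839 3.783
endloop
endfacet
facet normal 0.645 0.528 -0.553
outer loop
vertex 0.885 0.468 3.07
vertex 1.507 -0.221 3.137
vertex 0.849 -0.094 2.491
endloop
endfacet
facet normal -0.764 0.486 -0.425
outer loop
vertex 0.885 0.468 3.07
vertex 0.849 -0.094 2.491
vertex 0.131 -0.151 3.717
endloop
endfacet
facet normal -0.763 0.487 -0.424
outer loop
vertex 0.131 -0.151 3.717
vertex 0.849 -0.094 2.491
vertex 0.095 -0.712 3.138
endloop
endfacet
facet normal -0.644 -0.529 0.553
outer loop
vertex 0.131 -0.151 3.717
vertex 0.095 -0.712 3.138
vertex 0.753 -0.839 3.783
endloop
endfacet
facet normal 0.644 0.529 -0.553
outer loop
vertex 0.849 -0.094 2.491
vertex 1.507 -0.221 3.137
vertex 1.309 -0.751 2.399
endloop
endfacet
facet normal -0.510 -0.242 -0.825
outer loop
vertex 0.849 -0.094 2.491
vertex 1.309 -0.751 2.399
vertex 0.095 -0.712 3.138
endloop
endfacet
facet normal -0.510 -0.240 -0.826
outer loop
vertex 0.095 -0.712 3.138
vertex 1.309 -0.751 2.399
vertex 0.555 -1.369 3.045
endloop
endfacet
facet normal -0.644 -0.529 0.553
outer loop
vertex 0.095 -0.712 3.138
vertex 0.555 -1.369 3.045
vertex 0.753 -0.839 3.783
endloop
endfacet
facet normal 0.645 0.528 -0.552
outer loop
vertex 1.309 -0.751 2.399
vertex 1.507 -0.221 3.137
vertex 1.917 -1.009 2.862
endloop
endfacet
facet normal 0.127 -0.786 -0.605
outer loop
vertex 1.309 -0.751 2.399
vertex 1.917 -1.009 2.862
vertex 0.555 -1.369 3.045
endloop
endfacet
facet normal 0.127 -0.786 -0.605
outer loop
vertex 0.555 -1.369 3.045
vertex 1.917 -1.009 2.862
vertex 1.163 -1.627 3.508
endloop
endfacet
facet normal -0.645 -0.528 0.552
outer loop
vertex 0.555 -1.369 3.045
vertex 1.163 -1.627 3.508
vertex 0.753 -0.839 3.783
endloop
endfacet
facet normal 0.645 0.528 -0.553
outer loop
vertex 1.917 -1.009 2.862
vertex 1.507 -0.221 3.137
vertex 2.217 -0.674 3.532
endloop
endfacet
facet normal 0.668 -0.741 0.071
outer loop
vertex 1.917 -1.009 2.862
vertex 2.217 -0.674 3.532
vertex 1.163 -1.627 3.508
endloop
endfacet
facet normal 0.668 -0.741 0.071
outer loop
vertex 1.163 -1.627 3.508
vertex 2.217 -0.674 3.532
vertex 1.463 -1.292 4.178
endloop
endfacet
facet normal -0.645 -0.528 0.553
outer loop
vertex 1.163 -1.627 3.508
vertex 1.463 -1.292 4.178
vertex 0.753 -0.839 3.783
endloop
endfacet
facet normal 0.645 0.528 -0.553
outer loop
vertex 2.217 -0.674 3.532
vertex 1.507 -0.221 3.137
vertex 1.982 0.003 3.904
endloop
endfacet
facet normal 0.707 -0.136 0.694
outer loop
vertex 2.217 -0.674 3.532
vertex 1.982 0.003 3.904
vertex 1.463 -1.292 4.178
endloop
endfacet
facet normal 0.707 -0.137 0.694
outer loop
vertex 1.463 -1.292 4.178
vertex 1.982 0.003 3.904
vertex 1.228 -0.616 4.551
endloop
endfacet
facet normal -0.645 -0.529 0.552
outer loop
vertex 1.463 -1.292 4.178
vertex 1.228 -0.616 4.551
vertex 0.753 -0.839 3.783
endloop
endfacet
facet normal 0.256 -0.572 -0.779
outer loop
vertex 3.843 1.177 2.44
vertex 3.355 1.256 2.222
vertex 3.761 1.594 2.107
endloop
endfacet
facet normal 0.878 0.392 0.274
outer loop
vertex 3.843 1.177 2.44
vertex 3.761 1.594 2.107
vertex 2.805 2.484 3.898
endloop
endfacet
facet normal 0.256 -0.572 -0.779
outer loop
vertex 3.761 1.594 2.107
vertex 3.355 1.256 2.222
vertex 3.273 1.673 1.889
endloop
endfacet
facet normal 0.282 0.911 -0.302
outer loop
vertex 3.761 1.594 2.107
vertex 3.273 1.673 1.889
vertex 2.805 2.484 3.898
endloop
endfacet
facet normal 0.258 -0.571 -0.779
outer loop
vertex 3.273 1.673 1.889
vertex 3.355 1.256 2.222
vertex 2.868 1.335 2.003
endloop
endfacet
facet normal -0.650 0.640 -0.410
outer loop
vertex 3.273 1.673 1.889
vertex 2.868 1.335 2.003
vertex 2.805 2.484 3.898
endloop
endfacet
facet normal 0.258 -0.571 -0.779
outer loop
vertex 2.868 1.335 2.003
vertex 3.355 1.256 2.222
vertex 2.95 0.918 2.336
endloop
endfacet
facet normal -0.987 -0.148 0.057
outer loop
vertex 2.868 1.335 2.003
vertex 2.95 0.918 2.336
vertex 2.805 2.484 3.898
endloop
endfacet
facet normal 0.256 -0.570 -0.780
outer loop
vertex 2.95 0.918 2.336
vertex 3.355 1.256 2.222
vertex 3.438 0.839 2.554
endloop
endfacet
facet normal -0.391 -0.668 0.633
outer loop
vertex 2.95 0.918 2.336
vertex 3.438 0.839 2.554
vertex 2.805 2.484 3.898
endloop
endfacet
facet normal 0.256 -0.570 -0.780
outer loop
vertex 3.438 0.839 2.554
vertex 3.355 1.256 2.222
vertex 3.843 1.177 2.44
endloop
endfacet
facet normal 0.541 -0.398 0.741
outer loop
vertex 3.438 0.839 2.554
vertex 3.843 1.177 2.44
vertex 2.805 2.484 3.898
endloop
endfacet

endsolid


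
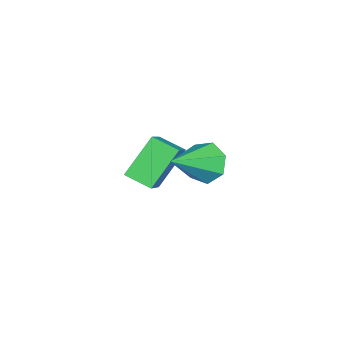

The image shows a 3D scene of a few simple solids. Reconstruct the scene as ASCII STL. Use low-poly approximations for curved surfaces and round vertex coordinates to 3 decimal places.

solid 
facet normal -0.760 0.406 -0.508
outer loop
vertex -0.058 0.611 0.117
vertex -0.666 0.367 0.832
vertex -0.157 1.185 0.724
endloop
endfacet
facet normal 0.875 0.415 -0.250
outer loop
vertex -0.058 0.611 0.117
vertex -0.157 1.185 0.724
vertex 1.006 -0.527 1.948
endloop
endfacet
facet normal -0.760 0.406 -0.507
outer loop
vertex -0.157 1.185 0.724
vertex -0.666 0.367 0.832
vertex -0.639 1.143 1.413
endloop
endfacet
facet normal 0.566 0.698 0.439
outer loop
vertex -0.157 1.185 0.724
vertex -0.639 1.143 1.413
vertex 1.006 -0.527 1.948
endloop
endfacet
facet normal -0.760 0.406 -0.507
outer loop
vertex -0.639 1.143 1.413
vertex -0.666 0.367 0.832
vertex -1.142 0.516 1.664
endloop
endfacet
facet normal 0.042 0.342 0.939
outer loop
vertex -0.639 1.143 1.413
vertex -1.142 0.516 1.664
vertex 1.006 -0.527 1.948
endloop
endfacet
facet normal -0.760 0.406 -0.507
outer loop
vertex -1.142 0.516 1.664
vertex -0.666 0.367 0.832
vertex -1.286 -0.223 1.288
endloop
endfacet
facet normal -0.302 -0.385 0.872
outer loop
vertex -1.142 0.516 1.664
vertex -1.286 -0.223 1.288
vertex 1.006 -0.527 1.948
endloop
endfacet
facet normal -0.760 0.407 -0.507
outer loop
vertex -1.286 -0.223 1.288
vertex -0.666 0.367 0.832
vertex -0.964 -0.518 0.569
endloop
endfacet
facet normal -0.208 -0.934 0.290
outer loop
vertex -1.286 -0.223 1.288
vertex -0.964 -0.518 0.569
vertex 1.006 -0.527 1.948
endloop
endfacet
facet normal -0.759 0.407 -0.508
outer loop
vertex -0.964 -0.518 0.569
vertex -0.666 0.367 0.832
vertex -0.417 -0.147 0.048
endloop
endfacet
facet normal 0.254 -0.894 -0.369
outer loop
vertex -0.964 -0.518 0.569
vertex -0.417 -0.147 0.048
vertex 1.006 -0.527 1.948
endloop
endfacet
facet normal -0.760 0.406 -0.508
outer loop
vertex -0.417 -0.147 0.048
vertex -0.666 0.367 0.832
vertex -0.058 0.611 0.117
endloop
endfacet
facet normal 0.736 -0.293 -0.610
outer loop
vertex -0.417 -0.147 0.048
vertex -0.058 0.611 0.117
vertex 1.006 -0.527 1.948
endloop
endfacet
facet normal -0.801 -0.095 -0.591
outer loop
vertex -5.484 -2.866 -1.777
vertex -5.3 -1.699 -2.215
vertex -4.242 -3.647 -3.335
endloop
endfacet
facet normal -0.146 -0.926 0.348
outer loop
vertex -2.52 -3.441 -2.065
vertex -5.484 -2.866 -1.777
vertex -4.242 -3.647 -3.335
endloop
endfacet
facet normal -0.801 -0.095 -0.591
outer loop
vertex -4.242 -3.647 -3.335
vertex -5.3 -1.699 -2.215
vertex -4.058 -2.48 -3.773
endloop
endfacet
facet normal 0.581 -0.365 -0.728
outer loop
vertex -4.058 -2.48 -3.773
vertex -2.52 -3.441 -2.065
vertex -4.242 -3.647 -3.335
endloop
endfacet
facet normal -0.581 0.365 0.728
outer loop
vertex -5.484 -2.866 -1.777
vertex -3.578 -1.493 -0.945
vertex -5.3 -1.699 -2.215
endloop
endfacet
facet normal -0.146 -0.926 0.348
outer loop
vertex -3.762 -2.66 -0.507
vertex -5.484 -2.866 -1.777
vertex -2.52 -3.441 -2.065
endloop
endfacet
facet normal -0.581 0.365 0.728
outer loop
vertex -3.762 -2.66 -0.507
vertex -3.578 -1.493 -0.945
vertex -5.484 -2.866 -1.777
endloop
endfacet
facet normal 0.146 0.926 -0.348
outer loop
vertex -5.3 -1.699 -2.215
vertex -3.578 -1.493 -0.945
vertex -4.058 -2.48 -3.773
endloop
endfacet
facet normal 0.581 -0.365 -0.728
outer loop
vertex -2.336 -2.274 -2.503
vertex -2.52 -3.441 -2.065
vertex -4.058 -2.48 -3.773
endloop
endfacet
facet normal 0.146 0.926 -0.348
outer loop
vertex -4.058 -2.48 -3.773
vertex -3.578 -1.493 -0.945
vertex -2.336 -2.274 -2.503
endloop
endfacet
facet normal 0.801 0.095 0.591
outer loop
vertex -2.336 -2.274 -2.503
vertex -3.762 -2.66 -0.507
vertex -2.52 -3.441 -2.065
endloop
endfacet
facet normal 0.801 0.095 0.591
outer loop
vertex -3.578 -1.493 -0.945
vertex -3.762 -2.66 -0.507
vertex -2.336 -2.274 -2.503
endloop
endfacet

endsolid


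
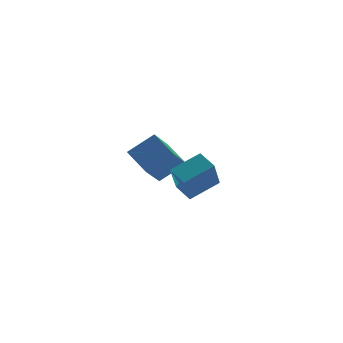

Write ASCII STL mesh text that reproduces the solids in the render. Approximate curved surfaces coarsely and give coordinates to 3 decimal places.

solid 
facet normal -0.914 -0.093 -0.394
outer loop
vertex -0.022 -3.94 3.059
vertex -0.277 -2.954 3.419
vertex 0.603 -3.184 1.431
endloop
endfacet
facet normal 0.236 -0.913 -0.333
outer loop
vertex 2.157 -3.026 2.101
vertex -0.022 -3.94 3.059
vertex 0.603 -3.184 1.431
endloop
endfacet
facet normal -0.914 -0.093 -0.394
outer loop
vertex 0.603 -3.184 1.431
vertex -0.277 -2.954 3.419
vertex 0.348 -2.198 1.791
endloop
endfacet
facet normal 0.329 0.398 -0.857
outer loop
vertex 0.348 -2.198 1.791
vertex 2.157 -3.026 2.101
vertex 0.603 -3.184 1.431
endloop
endfacet
facet normal -0.329 -0.398 0.857
outer loop
vertex -0.022 -3.94 3.059
vertex 1.277 -2.796 4.089
vertex -0.277 -2.954 3.419
endloop
endfacet
facet normal 0.236 -0.913 -0.333
outer loop
vertex 1.532 -3.782 3.729
vertex -0.022 -3.94 3.059
vertex 2.157 -3.026 2.101
endloop
endfacet
facet normal -0.329 -0.398 0.857
outer loop
vertex 1.532 -3.782 3.729
vertex 1.277 -2.796 4.089
vertex -0.022 -3.94 3.059
endloop
endfacet
facet normal -0.236 0.913 0.333
outer loop
vertex -0.277 -2.954 3.419
vertex 1.277 -2.796 4.089
vertex 0.348 -2.198 1.791
endloop
endfacet
facet normal 0.329 0.398 -0.857
outer loop
vertex 1.902 -2.04 2.461
vertex 2.157 -3.026 2.101
vertex 0.348 -2.198 1.791
endloop
endfacet
facet normal -0.236 0.913 0.333
outer loop
vertex 0.348 -2.198 1.791
vertex 1.277 -2.796 4.089
vertex 1.902 -2.04 2.461
endloop
endfacet
facet normal 0.914 0.093 0.394
outer loop
vertex 1.902 -2.04 2.461
vertex 1.532 -3.782 3.729
vertex 2.157 -3.026 2.101
endloop
endfacet
facet normal 0.914 0.093 0.394
outer loop
vertex 1.277 -2.796 4.089
vertex 1.532 -3.782 3.729
vertex 1.902 -2.04 2.461
endloop
endfacet
facet normal -0.539 -0.501 0.677
outer loop
vertex 1.319 2.791 2.679
vertex -0.054 2.923 1.684
vertex 1.718 1.36 1.938
endloop
endfacet
facet normal 0.807 -0.078 0.585
outer loop
vertex 2.834 2.397 0.536
vertex 1.319 2.791 2.679
vertex 1.718 1.36 1.938
endloop
endfacet
facet normal -0.539 -0.501 0.677
outer loop
vertex 1.718 1.36 1.938
vertex -0.054 2.923 1.684
vertex 0.346 1.492 0.943
endloop
endfacet
facet normal 0.241 -0.862 -0.446
outer loop
vertex 0.346 1.492 0.943
vertex 2.834 2.397 0.536
vertex 1.718 1.36 1.938
endloop
endfacet
facet normal -0.240 0.862 0.446
outer loop
vertex 1.319 2.791 2.679
vertex 1.062 3.96 0.282
vertex -0.054 2.923 1.684
endloop
endfacet
facet normal 0.807 -0.077 0.585
outer loop
vertex 2.434 3.828 1.277
vertex 1.319 2.791 2.679
vertex 2.834 2.397 0.536
endloop
endfacet
facet normal -0.241 0.862 0.446
outer loop
vertex 2.434 3.828 1.277
vertex 1.062 3.96 0.282
vertex 1.319 2.791 2.679
endloop
endfacet
facet normal -0.807 0.077 -0.585
outer loop
vertex -0.054 2.923 1.684
vertex 1.062 3.96 0.282
vertex 0.346 1.492 0.943
endloop
endfacet
facet normal 0.241 -0.862 -0.446
outer loop
vertex 1.461 2.529 -0.459
vertex 2.834 2.397 0.536
vertex 0.346 1.492 0.943
endloop
endfacet
facet normal -0.807 0.078 -0.585
outer loop
vertex 0.346 1.492 0.943
vertex 1.062 3.96 0.282
vertex 1.461 2.529 -0.459
endloop
endfacet
facet normal 0.539 0.501 -0.677
outer loop
vertex 1.461 2.529 -0.459
vertex 2.434 3.828 1.277
vertex 2.834 2.397 0.536
endloop
endfacet
facet normal 0.539 0.501 -0.677
outer loop
vertex 1.062 3.96 0.282
vertex 2.434 3.828 1.277
vertex 1.461 2.529 -0.459
endloop
endfacet

endsolid


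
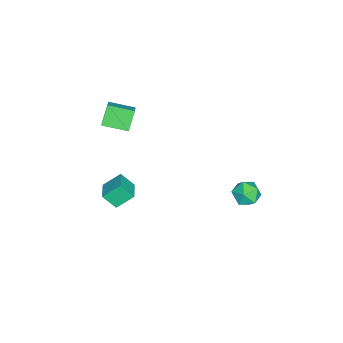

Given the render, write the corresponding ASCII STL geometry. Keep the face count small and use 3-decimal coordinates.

solid 
facet normal -0.932 -0.308 -0.193
outer loop
vertex 2.323 -1.877 0.062
vertex 2.255 -1.208 -0.678
vertex 2.73 -2.648 -0.673
endloop
endfacet
facet normal 0.068 -0.669 0.740
outer loop
vertex 3.745 -2.312 -0.462
vertex 2.323 -1.877 0.062
vertex 2.73 -2.648 -0.673
endloop
endfacet
facet normal -0.932 -0.308 -0.193
outer loop
vertex 2.73 -2.648 -0.673
vertex 2.255 -1.208 -0.678
vertex 2.662 -1.978 -1.412
endloop
endfacet
facet normal 0.358 -0.675 -0.645
outer loop
vertex 2.662 -1.978 -1.412
vertex 3.745 -2.312 -0.462
vertex 2.73 -2.648 -0.673
endloop
endfacet
facet normal -0.358 0.676 0.644
outer loop
vertex 2.323 -1.877 0.062
vertex 3.27 -0.872 -0.467
vertex 2.255 -1.208 -0.678
endloop
endfacet
facet normal 0.068 -0.669 0.740
outer loop
vertex 3.338 -1.542 0.272
vertex 2.323 -1.877 0.062
vertex 3.745 -2.312 -0.462
endloop
endfacet
facet normal -0.357 0.676 0.645
outer loop
vertex 3.338 -1.542 0.272
vertex 3.27 -0.872 -0.467
vertex 2.323 -1.877 0.062
endloop
endfacet
facet normal -0.068 0.669 -0.740
outer loop
vertex 2.255 -1.208 -0.678
vertex 3.27 -0.872 -0.467
vertex 2.662 -1.978 -1.412
endloop
endfacet
facet normal 0.357 -0.676 -0.644
outer loop
vertex 3.677 -1.643 -1.202
vertex 3.745 -2.312 -0.462
vertex 2.662 -1.978 -1.412
endloop
endfacet
facet normal -0.068 0.669 -0.740
outer loop
vertex 2.662 -1.978 -1.412
vertex 3.27 -0.872 -0.467
vertex 3.677 -1.643 -1.202
endloop
endfacet
facet normal 0.931 0.308 0.193
outer loop
vertex 3.677 -1.643 -1.202
vertex 3.338 -1.542 0.272
vertex 3.745 -2.312 -0.462
endloop
endfacet
facet normal 0.932 0.308 0.193
outer loop
vertex 3.27 -0.872 -0.467
vertex 3.338 -1.542 0.272
vertex 3.677 -1.643 -1.202
endloop
endfacet
facet normal -0.580 0.072 0.811
outer loop
vertex 1.174 -2.873 4.126
vertex 0.955 -1.59 3.855
vertex 0.44 -3.105 3.622
endloop
endfacet
facet normal 0.165 -0.965 0.204
outer loop
vertex 1.125 -3.19 2.665
vertex 1.174 -2.873 4.126
vertex 0.44 -3.105 3.622
endloop
endfacet
facet normal -0.580 0.072 0.811
outer loop
vertex 0.44 -3.105 3.622
vertex 0.955 -1.59 3.855
vertex 0.221 -1.821 3.351
endloop
endfacet
facet normal -0.797 -0.252 -0.548
outer loop
vertex 0.221 -1.821 3.351
vertex 1.125 -3.19 2.665
vertex 0.44 -3.105 3.622
endloop
endfacet
facet normal 0.797 0.252 0.548
outer loop
vertex 1.174 -2.873 4.126
vertex 1.64 -1.675 2.898
vertex 0.955 -1.59 3.855
endloop
endfacet
facet normal 0.164 -0.965 0.204
outer loop
vertex 1.859 -2.959 3.169
vertex 1.174 -2.873 4.126
vertex 1.125 -3.19 2.665
endloop
endfacet
facet normal 0.798 0.252 0.548
outer loop
vertex 1.859 -2.959 3.169
vertex 1.64 -1.675 2.898
vertex 1.174 -2.873 4.126
endloop
endfacet
facet normal -0.164 0.965 -0.203
outer loop
vertex 0.955 -1.59 3.855
vertex 1.64 -1.675 2.898
vertex 0.221 -1.821 3.351
endloop
endfacet
facet normal -0.798 -0.252 -0.548
outer loop
vertex 0.906 -1.907 2.394
vertex 1.125 -3.19 2.665
vertex 0.221 -1.821 3.351
endloop
endfacet
facet normal -0.165 0.965 -0.205
outer loop
vertex 0.221 -1.821 3.351
vertex 1.64 -1.675 2.898
vertex 0.906 -1.907 2.394
endloop
endfacet
facet normal 0.580 -0.072 -0.811
outer loop
vertex 0.906 -1.907 2.394
vertex 1.859 -2.959 3.169
vertex 1.125 -3.19 2.665
endloop
endfacet
facet normal 0.580 -0.072 -0.811
outer loop
vertex 1.64 -1.675 2.898
vertex 1.859 -2.959 3.169
vertex 0.906 -1.907 2.394
endloop
endfacet
facet normal -0.552 0.767 0.329
outer loop
vertex -1.274 4.154 -3.4
vertex -1.672 3.649 -2.89
vertex -0.991 4.032 -2.64
endloop
endfacet
facet normal 0.095 0.988 0.123
outer loop
vertex -1.274 4.154 -3.4
vertex -0.991 4.032 -2.64
vertex -0.469 4.061 -3.272
endloop
endfacet
facet normal 0.183 0.807 -0.562
outer loop
vertex -1.274 4.154 -3.4
vertex -0.469 4.061 -3.272
vertex -0.827 3.696 -3.913
endloop
endfacet
facet normal -0.410 0.473 -0.780
outer loop
vertex -1.274 4.154 -3.4
vertex -0.827 3.696 -3.913
vertex -1.57 3.441 -3.677
endloop
endfacet
facet normal -0.864 0.448 -0.230
outer loop
vertex -1.274 4.154 -3.4
vertex -1.57 3.441 -3.677
vertex -1.672 3.649 -2.89
endloop
endfacet
facet normal 0.581 0.636 0.509
outer loop
vertex -0.469 4.061 -3.272
vertex -0.991 4.032 -2.64
vertex -0.37 3.499 -2.683
endloop
endfacet
facet normal -0.465 0.278 0.841
outer loop
vertex -0.991 4.032 -2.64
vertex -1.672 3.649 -2.89
vertex -1.113 3.244 -2.447
endloop
endfacet
facet normal -0.969 -0.237 -0.063
outer loop
vertex -1.672 3.649 -2.89
vertex -1.57 3.441 -3.677
vertex -1.471 2.879 -3.088
endloop
endfacet
facet normal -0.235 -0.197 -0.952
outer loop
vertex -1.57 3.441 -3.677
vertex -0.827 3.696 -3.913
vertex -0.949 2.908 -3.72
endloop
endfacet
facet normal 0.723 0.343 -0.599
outer loop
vertex -0.827 3.696 -3.913
vertex -0.469 4.061 -3.272
vertex -0.268 3.291 -3.47
endloop
endfacet
facet normal 0.410 -0.473 0.780
outer loop
vertex -0.666 2.786 -2.96
vertex -0.37 3.499 -2.683
vertex -1.113 3.244 -2.447
endloop
endfacet
facet normal -0.183 -0.807 0.562
outer loop
vertex -0.666 2.786 -2.96
vertex -1.113 3.244 -2.447
vertex -1.471 2.879 -3.088
endloop
endfacet
facet normal -0.095 -0.988 -0.123
outer loop
vertex -0.666 2.786 -2.96
vertex -1.471 2.879 -3.088
vertex -0.949 2.908 -3.72
endloop
endfacet
facet normal 0.552 -0.767 -0.329
outer loop
vertex -0.666 2.786 -2.96
vertex -0.949 2.908 -3.72
vertex -0.268 3.291 -3.47
endloop
endfacet
facet normal 0.864 -0.448 0.230
outer loop
vertex -0.666 2.786 -2.96
vertex -0.268 3.291 -3.47
vertex -0.37 3.499 -2.683
endloop
endfacet
facet normal 0.235 0.197 0.952
outer loop
vertex -1.113 3.244 -2.447
vertex -0.37 3.499 -2.683
vertex -0.991 4.032 -2.64
endloop
endfacet
facet normal -0.723 -0.343 0.599
outer loop
vertex -1.471 2.879 -3.088
vertex -1.113 3.244 -2.447
vertex -1.672 3.649 -2.89
endloop
endfacet
facet normal -0.581 -0.636 -0.509
outer loop
vertex -0.949 2.908 -3.72
vertex -1.471 2.879 -3.088
vertex -1.57 3.441 -3.677
endloop
endfacet
facet normal 0.465 -0.278 -0.841
outer loop
vertex -0.268 3.291 -3.47
vertex -0.949 2.908 -3.72
vertex -0.827 3.696 -3.913
endloop
endfacet
facet normal 0.969 0.237 0.063
outer loop
vertex -0.37 3.499 -2.683
vertex -0.268 3.291 -3.47
vertex -0.469 4.061 -3.272
endloop
endfacet

endsolid


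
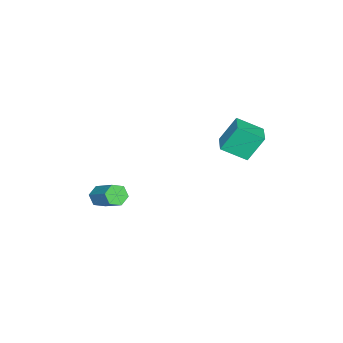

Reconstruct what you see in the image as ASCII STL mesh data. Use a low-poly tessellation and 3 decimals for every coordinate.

solid 
facet normal -0.425 -0.682 -0.595
outer loop
vertex 3.297 -4.424 -3.969
vertex 2.839 -3.88 -4.266
vertex 3.523 -4.025 -4.588
endloop
endfacet
facet normal 0.856 -0.516 -0.020
outer loop
vertex 3.297 -4.424 -3.969
vertex 3.523 -4.025 -4.588
vertex 4.219 -2.944 -2.678
endloop
endfacet
facet normal 0.856 -0.516 -0.020
outer loop
vertex 4.219 -2.944 -2.678
vertex 3.523 -4.025 -4.588
vertex 4.445 -2.545 -3.297
endloop
endfacet
facet normal 0.425 0.682 0.595
outer loop
vertex 4.219 -2.944 -2.678
vertex 4.445 -2.545 -3.297
vertex 3.761 -2.4 -2.974
endloop
endfacet
facet normal -0.425 -0.682 -0.596
outer loop
vertex 3.523 -4.025 -4.588
vertex 2.839 -3.88 -4.266
vertex 3.065 -3.481 -4.884
endloop
endfacet
facet normal 0.682 0.191 -0.706
outer loop
vertex 3.523 -4.025 -4.588
vertex 3.065 -3.481 -4.884
vertex 4.445 -2.545 -3.297
endloop
endfacet
facet normal 0.682 0.191 -0.706
outer loop
vertex 4.445 -2.545 -3.297
vertex 3.065 -3.481 -4.884
vertex 3.987 -2.001 -3.593
endloop
endfacet
facet normal 0.425 0.682 0.595
outer loop
vertex 4.445 -2.545 -3.297
vertex 3.987 -2.001 -3.593
vertex 3.761 -2.4 -2.974
endloop
endfacet
facet normal -0.425 -0.682 -0.596
outer loop
vertex 3.065 -3.481 -4.884
vertex 2.839 -3.88 -4.266
vertex 2.381 -3.336 -4.562
endloop
endfacet
facet normal -0.173 0.706 -0.686
outer loop
vertex 3.065 -3.481 -4.884
vertex 2.381 -3.336 -4.562
vertex 3.987 -2.001 -3.593
endloop
endfacet
facet normal -0.173 0.706 -0.686
outer loop
vertex 3.987 -2.001 -3.593
vertex 2.381 -3.336 -4.562
vertex 3.303 -1.856 -3.271
endloop
endfacet
facet normal 0.425 0.682 0.595
outer loop
vertex 3.987 -2.001 -3.593
vertex 3.303 -1.856 -3.271
vertex 3.761 -2.4 -2.974
endloop
endfacet
facet normal -0.425 -0.682 -0.595
outer loop
vertex 2.381 -3.336 -4.562
vertex 2.839 -3.88 -4.266
vertex 2.155 -3.735 -3.943
endloop
endfacet
facet normal -0.856 0.516 0.020
outer loop
vertex 2.381 -3.336 -4.562
vertex 2.155 -3.735 -3.943
vertex 3.303 -1.856 -3.271
endloop
endfacet
facet normal -0.856 0.516 0.020
outer loop
vertex 3.303 -1.856 -3.271
vertex 2.155 -3.735 -3.943
vertex 3.077 -2.255 -2.652
endloop
endfacet
facet normal 0.425 0.682 0.595
outer loop
vertex 3.303 -1.856 -3.271
vertex 3.077 -2.255 -2.652
vertex 3.761 -2.4 -2.974
endloop
endfacet
facet normal -0.425 -0.682 -0.595
outer loop
vertex 2.155 -3.735 -3.943
vertex 2.839 -3.88 -4.266
vertex 2.613 -4.279 -3.647
endloop
endfacet
facet normal -0.682 -0.191 0.706
outer loop
vertex 2.155 -3.735 -3.943
vertex 2.613 -4.279 -3.647
vertex 3.077 -2.255 -2.652
endloop
endfacet
facet normal -0.682 -0.191 0.706
outer loop
vertex 3.077 -2.255 -2.652
vertex 2.613 -4.279 -3.647
vertex 3.535 -2.799 -2.356
endloop
endfacet
facet normal 0.425 0.682 0.596
outer loop
vertex 3.077 -2.255 -2.652
vertex 3.535 -2.799 -2.356
vertex 3.761 -2.4 -2.974
endloop
endfacet
facet normal -0.425 -0.682 -0.595
outer loop
vertex 2.613 -4.279 -3.647
vertex 2.839 -3.88 -4.266
vertex 3.297 -4.424 -3.969
endloop
endfacet
facet normal 0.173 -0.706 0.686
outer loop
vertex 2.613 -4.279 -3.647
vertex 3.297 -4.424 -3.969
vertex 3.535 -2.799 -2.356
endloop
endfacet
facet normal 0.173 -0.706 0.686
outer loop
vertex 3.535 -2.799 -2.356
vertex 3.297 -4.424 -3.969
vertex 4.219 -2.944 -2.678
endloop
endfacet
facet normal 0.425 0.682 0.596
outer loop
vertex 3.535 -2.799 -2.356
vertex 4.219 -2.944 -2.678
vertex 3.761 -2.4 -2.974
endloop
endfacet
facet normal -0.906 -0.403 -0.128
outer loop
vertex -0.035 2.411 0.765
vertex -0.633 3.224 2.445
vertex -0.567 3.896 -0.143
endloop
endfacet
facet normal 0.305 -0.415 -0.857
outer loop
vertex 0.693 4.456 0.035
vertex -0.035 2.411 0.765
vertex -0.567 3.896 -0.143
endloop
endfacet
facet normal -0.906 -0.403 -0.128
outer loop
vertex -0.567 3.896 -0.143
vertex -0.633 3.224 2.445
vertex -1.165 4.709 1.538
endloop
endfacet
facet normal -0.292 0.816 -0.499
outer loop
vertex -1.165 4.709 1.538
vertex 0.693 4.456 0.035
vertex -0.567 3.896 -0.143
endloop
endfacet
facet normal 0.292 -0.816 0.499
outer loop
vertex -0.035 2.411 0.765
vertex 0.627 3.784 2.623
vertex -0.633 3.224 2.445
endloop
endfacet
facet normal 0.305 -0.415 -0.857
outer loop
vertex 1.225 2.971 0.942
vertex -0.035 2.411 0.765
vertex 0.693 4.456 0.035
endloop
endfacet
facet normal 0.293 -0.816 0.499
outer loop
vertex 1.225 2.971 0.942
vertex 0.627 3.784 2.623
vertex -0.035 2.411 0.765
endloop
endfacet
facet normal -0.305 0.414 0.857
outer loop
vertex -0.633 3.224 2.445
vertex 0.627 3.784 2.623
vertex -1.165 4.709 1.538
endloop
endfacet
facet normal -0.292 0.816 -0.499
outer loop
vertex 0.095 5.269 1.715
vertex 0.693 4.456 0.035
vertex -1.165 4.709 1.538
endloop
endfacet
facet normal -0.305 0.415 0.857
outer loop
vertex -1.165 4.709 1.538
vertex 0.627 3.784 2.623
vertex 0.095 5.269 1.715
endloop
endfacet
facet normal 0.906 0.403 0.128
outer loop
vertex 0.095 5.269 1.715
vertex 1.225 2.971 0.942
vertex 0.693 4.456 0.035
endloop
endfacet
facet normal 0.906 0.403 0.128
outer loop
vertex 0.627 3.784 2.623
vertex 1.225 2.971 0.942
vertex 0.095 5.269 1.715
endloop
endfacet

endsolid


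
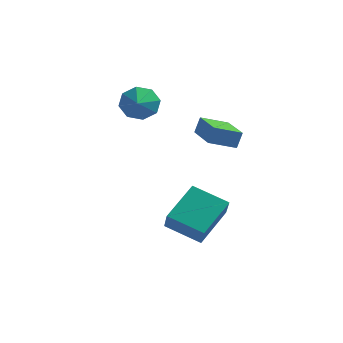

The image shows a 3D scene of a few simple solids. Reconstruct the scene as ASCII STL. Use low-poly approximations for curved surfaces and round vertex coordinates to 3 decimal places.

solid 
facet normal -0.927 0.026 0.374
outer loop
vertex 1.126 -3.169 -1.246
vertex 1.606 -1.399 -0.182
vertex 0.737 -2.454 -2.26
endloop
endfacet
facet normal -0.226 -0.835 -0.502
outer loop
vertex 2.414 -2.501 -2.938
vertex 1.126 -3.169 -1.246
vertex 0.737 -2.454 -2.26
endloop
endfacet
facet normal -0.927 0.026 0.375
outer loop
vertex 0.737 -2.454 -2.26
vertex 1.606 -1.399 -0.182
vertex 1.216 -0.684 -1.196
endloop
endfacet
facet normal -0.300 0.550 -0.780
outer loop
vertex 1.216 -0.684 -1.196
vertex 2.414 -2.501 -2.938
vertex 0.737 -2.454 -2.26
endloop
endfacet
facet normal 0.300 -0.550 0.780
outer loop
vertex 1.126 -3.169 -1.246
vertex 3.283 -1.446 -0.86
vertex 1.606 -1.399 -0.182
endloop
endfacet
facet normal -0.226 -0.835 -0.502
outer loop
vertex 2.804 -3.216 -1.924
vertex 1.126 -3.169 -1.246
vertex 2.414 -2.501 -2.938
endloop
endfacet
facet normal 0.300 -0.550 0.780
outer loop
vertex 2.804 -3.216 -1.924
vertex 3.283 -1.446 -0.86
vertex 1.126 -3.169 -1.246
endloop
endfacet
facet normal 0.226 0.835 0.502
outer loop
vertex 1.606 -1.399 -0.182
vertex 3.283 -1.446 -0.86
vertex 1.216 -0.684 -1.196
endloop
endfacet
facet normal -0.300 0.550 -0.780
outer loop
vertex 2.894 -0.731 -1.874
vertex 2.414 -2.501 -2.938
vertex 1.216 -0.684 -1.196
endloop
endfacet
facet normal 0.226 0.835 0.502
outer loop
vertex 1.216 -0.684 -1.196
vertex 3.283 -1.446 -0.86
vertex 2.894 -0.731 -1.874
endloop
endfacet
facet normal 0.927 -0.026 -0.375
outer loop
vertex 2.894 -0.731 -1.874
vertex 2.804 -3.216 -1.924
vertex 2.414 -2.501 -2.938
endloop
endfacet
facet normal 0.927 -0.026 -0.374
outer loop
vertex 3.283 -1.446 -0.86
vertex 2.804 -3.216 -1.924
vertex 2.894 -0.731 -1.874
endloop
endfacet
facet normal -0.787 -0.523 0.327
outer loop
vertex 2.933 -2.47 3.943
vertex 1.731 -0.833 3.665
vertex 2.773 -2.721 3.157
endloop
endfacet
facet normal 0.586 -0.799 0.136
outer loop
vertex 3.789 -2.047 2.735
vertex 2.933 -2.47 3.943
vertex 2.773 -2.721 3.157
endloop
endfacet
facet normal -0.787 -0.523 0.327
outer loop
vertex 2.773 -2.721 3.157
vertex 1.731 -0.833 3.665
vertex 1.571 -1.084 2.879
endloop
endfacet
facet normal -0.190 -0.299 -0.935
outer loop
vertex 1.571 -1.084 2.879
vertex 3.789 -2.047 2.735
vertex 2.773 -2.721 3.157
endloop
endfacet
facet normal 0.190 0.299 0.935
outer loop
vertex 2.933 -2.47 3.943
vertex 2.747 -0.159 3.243
vertex 1.731 -0.833 3.665
endloop
endfacet
facet normal 0.586 -0.799 0.136
outer loop
vertex 3.949 -1.796 3.521
vertex 2.933 -2.47 3.943
vertex 3.789 -2.047 2.735
endloop
endfacet
facet normal 0.190 0.299 0.935
outer loop
vertex 3.949 -1.796 3.521
vertex 2.747 -0.159 3.243
vertex 2.933 -2.47 3.943
endloop
endfacet
facet normal -0.586 0.799 -0.136
outer loop
vertex 1.731 -0.833 3.665
vertex 2.747 -0.159 3.243
vertex 1.571 -1.084 2.879
endloop
endfacet
facet normal -0.190 -0.299 -0.935
outer loop
vertex 2.587 -0.41 2.457
vertex 3.789 -2.047 2.735
vertex 1.571 -1.084 2.879
endloop
endfacet
facet normal -0.586 0.799 -0.136
outer loop
vertex 1.571 -1.084 2.879
vertex 2.747 -0.159 3.243
vertex 2.587 -0.41 2.457
endloop
endfacet
facet normal 0.787 0.523 -0.327
outer loop
vertex 2.587 -0.41 2.457
vertex 3.949 -1.796 3.521
vertex 3.789 -2.047 2.735
endloop
endfacet
facet normal 0.787 0.523 -0.327
outer loop
vertex 2.747 -0.159 3.243
vertex 3.949 -1.796 3.521
vertex 2.587 -0.41 2.457
endloop
endfacet
facet normal -0.270 0.884 -0.381
outer loop
vertex -1.237 1.149 4.073
vertex -1.649 0.716 3.361
vertex -1.92 0.997 4.205
endloop
endfacet
facet normal 0.232 -0.217 0.948
outer loop
vertex -1.237 1.149 4.073
vertex -1.92 0.997 4.205
vertex -1.351 -0.256 3.779
endloop
endfacet
facet normal -0.271 0.884 -0.381
outer loop
vertex -1.92 0.997 4.205
vertex -1.649 0.716 3.361
vertex -2.444 0.68 3.842
endloop
endfacet
facet normal -0.322 -0.432 0.842
outer loop
vertex -1.92 0.997 4.205
vertex -2.444 0.68 3.842
vertex -1.351 -0.256 3.779
endloop
endfacet
facet normal -0.270 0.885 -0.380
outer loop
vertex -2.444 0.68 3.842
vertex -1.649 0.716 3.361
vertex -2.502 0.385 3.197
endloop
endfacet
facet normal -0.589 -0.713 0.379
outer loop
vertex -2.444 0.68 3.842
vertex -2.502 0.385 3.197
vertex -1.351 -0.256 3.779
endloop
endfacet
facet normal -0.270 0.885 -0.380
outer loop
vertex -2.502 0.385 3.197
vertex -1.649 0.716 3.361
vertex -2.061 0.284 2.648
endloop
endfacet
facet normal -0.414 -0.895 -0.168
outer loop
vertex -2.502 0.385 3.197
vertex -2.061 0.284 2.648
vertex -1.351 -0.256 3.779
endloop
endfacet
facet normal -0.270 0.885 -0.380
outer loop
vertex -2.061 0.284 2.648
vertex -1.649 0.716 3.361
vertex -1.378 0.436 2.516
endloop
endfacet
facet normal 0.101 -0.872 -0.480
outer loop
vertex -2.061 0.284 2.648
vertex -1.378 0.436 2.516
vertex -1.351 -0.256 3.779
endloop
endfacet
facet normal -0.270 0.885 -0.380
outer loop
vertex -1.378 0.436 2.516
vertex -1.649 0.716 3.361
vertex -0.854 0.752 2.879
endloop
endfacet
facet normal 0.655 -0.657 -0.374
outer loop
vertex -1.378 0.436 2.516
vertex -0.854 0.752 2.879
vertex -1.351 -0.256 3.779
endloop
endfacet
facet normal -0.271 0.884 -0.381
outer loop
vertex -0.854 0.752 2.879
vertex -1.649 0.716 3.361
vertex -0.796 1.048 3.524
endloop
endfacet
facet normal 0.923 -0.375 0.089
outer loop
vertex -0.854 0.752 2.879
vertex -0.796 1.048 3.524
vertex -1.351 -0.256 3.779
endloop
endfacet
facet normal -0.271 0.884 -0.381
outer loop
vertex -0.796 1.048 3.524
vertex -1.649 0.716 3.361
vertex -1.237 1.149 4.073
endloop
endfacet
facet normal 0.747 -0.194 0.636
outer loop
vertex -0.796 1.048 3.524
vertex -1.237 1.149 4.073
vertex -1.351 -0.256 3.779
endloop
endfacet

endsolid


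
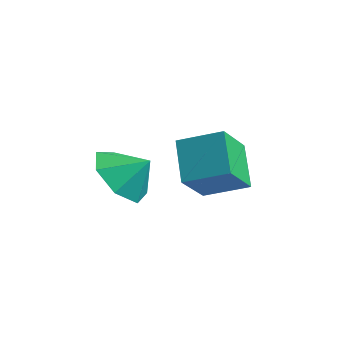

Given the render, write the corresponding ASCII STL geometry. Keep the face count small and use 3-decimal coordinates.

solid 
facet normal -0.599 -0.512 -0.616
outer loop
vertex 0.392 -3.175 1.987
vertex -0.318 -3.254 2.743
vertex -0.215 -2.509 2.024
endloop
endfacet
facet normal 0.724 0.669 -0.167
outer loop
vertex 0.392 -3.175 1.987
vertex -0.215 -2.509 2.024
vertex 0.298 -2.726 3.377
endloop
endfacet
facet normal -0.599 -0.512 -0.616
outer loop
vertex -0.215 -2.509 2.024
vertex -0.318 -3.254 2.743
vertex -0.9 -2.403 2.602
endloop
endfacet
facet normal 0.214 0.974 0.075
outer loop
vertex -0.215 -2.509 2.024
vertex -0.9 -2.403 2.602
vertex 0.298 -2.726 3.377
endloop
endfacet
facet normal -0.599 -0.512 -0.616
outer loop
vertex -0.9 -2.403 2.602
vertex -0.318 -3.254 2.743
vertex -1.147 -2.938 3.286
endloop
endfacet
facet normal -0.154 0.805 0.574
outer loop
vertex -0.9 -2.403 2.602
vertex -1.147 -2.938 3.286
vertex 0.298 -2.726 3.377
endloop
endfacet
facet normal -0.599 -0.512 -0.616
outer loop
vertex -1.147 -2.938 3.286
vertex -0.318 -3.254 2.743
vertex -0.77 -3.71 3.561
endloop
endfacet
facet normal -0.102 0.289 0.952
outer loop
vertex -1.147 -2.938 3.286
vertex -0.77 -3.71 3.561
vertex 0.298 -2.726 3.377
endloop
endfacet
facet normal -0.599 -0.512 -0.616
outer loop
vertex -0.77 -3.71 3.561
vertex -0.318 -3.254 2.743
vertex -0.052 -4.139 3.22
endloop
endfacet
facet normal 0.330 -0.185 0.926
outer loop
vertex -0.77 -3.71 3.561
vertex -0.052 -4.139 3.22
vertex 0.298 -2.726 3.377
endloop
endfacet
facet normal -0.599 -0.512 -0.616
outer loop
vertex -0.052 -4.139 3.22
vertex -0.318 -3.254 2.743
vertex 0.465 -3.9 2.519
endloop
endfacet
facet normal 0.817 -0.260 0.514
outer loop
vertex -0.052 -4.139 3.22
vertex 0.465 -3.9 2.519
vertex 0.298 -2.726 3.377
endloop
endfacet
facet normal -0.599 -0.512 -0.616
outer loop
vertex 0.465 -3.9 2.519
vertex -0.318 -3.254 2.743
vertex 0.392 -3.175 1.987
endloop
endfacet
facet normal 0.992 0.121 0.028
outer loop
vertex 0.465 -3.9 2.519
vertex 0.392 -3.175 1.987
vertex 0.298 -2.726 3.377
endloop
endfacet
facet normal -0.692 -0.645 -0.324
outer loop
vertex 0.884 -2.153 2.669
vertex -0.047 -1.724 3.804
vertex 0.306 -1.093 1.795
endloop
endfacet
facet normal 0.609 -0.280 -0.742
outer loop
vertex 1.247 -0.216 2.236
vertex 0.884 -2.153 2.669
vertex 0.306 -1.093 1.795
endloop
endfacet
facet normal -0.692 -0.645 -0.324
outer loop
vertex 0.306 -1.093 1.795
vertex -0.047 -1.724 3.804
vertex -0.625 -0.664 2.93
endloop
endfacet
facet normal -0.388 0.711 -0.587
outer loop
vertex -0.625 -0.664 2.93
vertex 1.247 -0.216 2.236
vertex 0.306 -1.093 1.795
endloop
endfacet
facet normal 0.388 -0.711 0.587
outer loop
vertex 0.884 -2.153 2.669
vertex 0.894 -0.847 4.245
vertex -0.047 -1.724 3.804
endloop
endfacet
facet normal 0.609 -0.280 -0.742
outer loop
vertex 1.825 -1.276 3.11
vertex 0.884 -2.153 2.669
vertex 1.247 -0.216 2.236
endloop
endfacet
facet normal 0.388 -0.711 0.587
outer loop
vertex 1.825 -1.276 3.11
vertex 0.894 -0.847 4.245
vertex 0.884 -2.153 2.669
endloop
endfacet
facet normal -0.609 0.280 0.742
outer loop
vertex -0.047 -1.724 3.804
vertex 0.894 -0.847 4.245
vertex -0.625 -0.664 2.93
endloop
endfacet
facet normal -0.388 0.711 -0.587
outer loop
vertex 0.316 0.213 3.371
vertex 1.247 -0.216 2.236
vertex -0.625 -0.664 2.93
endloop
endfacet
facet normal -0.609 0.280 0.742
outer loop
vertex -0.625 -0.664 2.93
vertex 0.894 -0.847 4.245
vertex 0.316 0.213 3.371
endloop
endfacet
facet normal 0.692 0.645 0.324
outer loop
vertex 0.316 0.213 3.371
vertex 1.825 -1.276 3.11
vertex 1.247 -0.216 2.236
endloop
endfacet
facet normal 0.692 0.645 0.324
outer loop
vertex 0.894 -0.847 4.245
vertex 1.825 -1.276 3.11
vertex 0.316 0.213 3.371
endloop
endfacet

endsolid


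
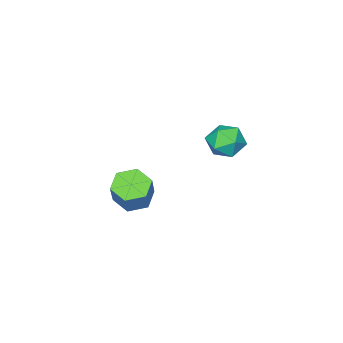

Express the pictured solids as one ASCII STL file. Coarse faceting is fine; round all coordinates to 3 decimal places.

solid 
facet normal -0.668 -0.742 0.050
outer loop
vertex -3.22 -0.211 1.427
vertex -2.474 -0.912 0.987
vertex -2.534 -0.784 2.092
endloop
endfacet
facet normal -0.776 -0.267 0.571
outer loop
vertex -3.22 -0.211 1.427
vertex -2.534 -0.784 2.092
vertex -2.747 0.289 2.304
endloop
endfacet
facet normal -0.890 0.369 0.269
outer loop
vertex -3.22 -0.211 1.427
vertex -2.747 0.289 2.304
vertex -2.82 0.825 1.329
endloop
endfacet
facet normal -0.852 0.287 -0.439
outer loop
vertex -3.22 -0.211 1.427
vertex -2.82 0.825 1.329
vertex -2.651 0.083 0.515
endloop
endfacet
facet normal -0.714 -0.400 -0.574
outer loop
vertex -3.22 -0.211 1.427
vertex -2.651 0.083 0.515
vertex -2.474 -0.912 0.987
endloop
endfacet
facet normal -0.178 -0.225 0.958
outer loop
vertex -2.747 0.289 2.304
vertex -2.534 -0.784 2.092
vertex -1.709 -0.103 2.405
endloop
endfacet
facet normal -0.003 -0.993 0.115
outer loop
vertex -2.534 -0.784 2.092
vertex -2.474 -0.912 0.987
vertex -1.54 -0.845 1.591
endloop
endfacet
facet normal -0.079 -0.439 -0.895
outer loop
vertex -2.474 -0.912 0.987
vertex -2.651 0.083 0.515
vertex -1.613 -0.309 0.616
endloop
endfacet
facet normal -0.299 0.673 -0.676
outer loop
vertex -2.651 0.083 0.515
vertex -2.82 0.825 1.329
vertex -1.826 0.764 0.828
endloop
endfacet
facet normal -0.362 0.805 0.470
outer loop
vertex -2.82 0.825 1.329
vertex -2.747 0.289 2.304
vertex -1.886 0.892 1.933
endloop
endfacet
facet normal 0.852 -0.287 0.439
outer loop
vertex -1.14 0.191 1.493
vertex -1.709 -0.103 2.405
vertex -1.54 -0.845 1.591
endloop
endfacet
facet normal 0.890 -0.369 -0.269
outer loop
vertex -1.14 0.191 1.493
vertex -1.54 -0.845 1.591
vertex -1.613 -0.309 0.616
endloop
endfacet
facet normal 0.776 0.267 -0.571
outer loop
vertex -1.14 0.191 1.493
vertex -1.613 -0.309 0.616
vertex -1.826 0.764 0.828
endloop
endfacet
facet normal 0.668 0.742 -0.050
outer loop
vertex -1.14 0.191 1.493
vertex -1.826 0.764 0.828
vertex -1.886 0.892 1.933
endloop
endfacet
facet normal 0.714 0.400 0.574
outer loop
vertex -1.14 0.191 1.493
vertex -1.886 0.892 1.933
vertex -1.709 -0.103 2.405
endloop
endfacet
facet normal 0.299 -0.673 0.676
outer loop
vertex -1.54 -0.845 1.591
vertex -1.709 -0.103 2.405
vertex -2.534 -0.784 2.092
endloop
endfacet
facet normal 0.362 -0.805 -0.470
outer loop
vertex -1.613 -0.309 0.616
vertex -1.54 -0.845 1.591
vertex -2.474 -0.912 0.987
endloop
endfacet
facet normal 0.178 0.225 -0.958
outer loop
vertex -1.826 0.764 0.828
vertex -1.613 -0.309 0.616
vertex -2.651 0.083 0.515
endloop
endfacet
facet normal 0.003 0.993 -0.115
outer loop
vertex -1.886 0.892 1.933
vertex -1.826 0.764 0.828
vertex -2.82 0.825 1.329
endloop
endfacet
facet normal 0.079 0.439 0.895
outer loop
vertex -1.709 -0.103 2.405
vertex -1.886 0.892 1.933
vertex -2.747 0.289 2.304
endloop
endfacet
facet normal -0.419 -0.354 -0.836
outer loop
vertex 4.158 -1.421 -0.38
vertex 3.33 -0.85 -0.207
vertex 4.104 -0.474 -0.754
endloop
endfacet
facet normal 0.906 -0.110 -0.408
outer loop
vertex 4.158 -1.421 -0.38
vertex 4.104 -0.474 -0.754
vertex 4.917 -0.781 1.133
endloop
endfacet
facet normal 0.906 -0.109 -0.408
outer loop
vertex 4.917 -0.781 1.133
vertex 4.104 -0.474 -0.754
vertex 4.863 0.167 0.759
endloop
endfacet
facet normal 0.420 0.354 0.836
outer loop
vertex 4.917 -0.781 1.133
vertex 4.863 0.167 0.759
vertex 4.09 -0.21 1.307
endloop
endfacet
facet normal -0.419 -0.354 -0.836
outer loop
vertex 4.104 -0.474 -0.754
vertex 3.33 -0.85 -0.207
vertex 3.277 0.097 -0.581
endloop
endfacet
facet normal 0.408 0.749 -0.522
outer loop
vertex 4.104 -0.474 -0.754
vertex 3.277 0.097 -0.581
vertex 4.863 0.167 0.759
endloop
endfacet
facet normal 0.408 0.749 -0.522
outer loop
vertex 4.863 0.167 0.759
vertex 3.277 0.097 -0.581
vertex 4.036 0.738 0.932
endloop
endfacet
facet normal 0.420 0.354 0.836
outer loop
vertex 4.863 0.167 0.759
vertex 4.036 0.738 0.932
vertex 4.09 -0.21 1.307
endloop
endfacet
facet normal -0.420 -0.354 -0.836
outer loop
vertex 3.277 0.097 -0.581
vertex 3.33 -0.85 -0.207
vertex 2.503 -0.279 -0.033
endloop
endfacet
facet normal -0.498 0.859 -0.114
outer loop
vertex 3.277 0.097 -0.581
vertex 2.503 -0.279 -0.033
vertex 4.036 0.738 0.932
endloop
endfacet
facet normal -0.499 0.859 -0.113
outer loop
vertex 4.036 0.738 0.932
vertex 2.503 -0.279 -0.033
vertex 3.262 0.361 1.48
endloop
endfacet
facet normal 0.419 0.355 0.836
outer loop
vertex 4.036 0.738 0.932
vertex 3.262 0.361 1.48
vertex 4.09 -0.21 1.307
endloop
endfacet
facet normal -0.420 -0.354 -0.836
outer loop
vertex 2.503 -0.279 -0.033
vertex 3.33 -0.85 -0.207
vertex 2.557 -1.227 0.341
endloop
endfacet
facet normal -0.906 0.109 0.408
outer loop
vertex 2.503 -0.279 -0.033
vertex 2.557 -1.227 0.341
vertex 3.262 0.361 1.48
endloop
endfacet
facet normal -0.906 0.110 0.408
outer loop
vertex 3.262 0.361 1.48
vertex 2.557 -1.227 0.341
vertex 3.316 -0.586 1.854
endloop
endfacet
facet normal 0.419 0.354 0.836
outer loop
vertex 3.262 0.361 1.48
vertex 3.316 -0.586 1.854
vertex 4.09 -0.21 1.307
endloop
endfacet
facet normal -0.420 -0.354 -0.836
outer loop
vertex 2.557 -1.227 0.341
vertex 3.33 -0.85 -0.207
vertex 3.384 -1.798 0.168
endloop
endfacet
facet normal -0.408 -0.749 0.522
outer loop
vertex 2.557 -1.227 0.341
vertex 3.384 -1.798 0.168
vertex 3.316 -0.586 1.854
endloop
endfacet
facet normal -0.408 -0.749 0.522
outer loop
vertex 3.316 -0.586 1.854
vertex 3.384 -1.798 0.168
vertex 4.143 -1.157 1.681
endloop
endfacet
facet normal 0.419 0.354 0.836
outer loop
vertex 3.316 -0.586 1.854
vertex 4.143 -1.157 1.681
vertex 4.09 -0.21 1.307
endloop
endfacet
facet normal -0.419 -0.355 -0.836
outer loop
vertex 3.384 -1.798 0.168
vertex 3.33 -0.85 -0.207
vertex 4.158 -1.421 -0.38
endloop
endfacet
facet normal 0.499 -0.859 0.114
outer loop
vertex 3.384 -1.798 0.168
vertex 4.158 -1.421 -0.38
vertex 4.143 -1.157 1.681
endloop
endfacet
facet normal 0.498 -0.860 0.114
outer loop
vertex 4.143 -1.157 1.681
vertex 4.158 -1.421 -0.38
vertex 4.917 -0.781 1.133
endloop
endfacet
facet normal 0.420 0.354 0.836
outer loop
vertex 4.143 -1.157 1.681
vertex 4.917 -0.781 1.133
vertex 4.09 -0.21 1.307
endloop
endfacet

endsolid
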